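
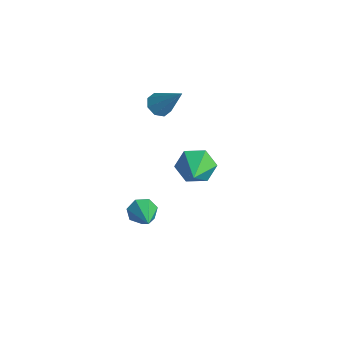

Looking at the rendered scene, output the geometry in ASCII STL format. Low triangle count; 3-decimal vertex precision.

solid 
facet normal -0.540 -0.340 -0.770
outer loop
vertex -2.706 1.599 2.117
vertex -3.227 2.052 2.282
vertex -2.651 2.078 1.867
endloop
endfacet
facet normal 0.959 -0.210 -0.192
outer loop
vertex -2.706 1.599 2.117
vertex -2.651 2.078 1.867
vertex -2.093 2.768 3.898
endloop
endfacet
facet normal -0.539 -0.341 -0.770
outer loop
vertex -2.651 2.078 1.867
vertex -3.227 2.052 2.282
vertex -2.934 2.542 1.86
endloop
endfacet
facet normal 0.792 0.477 -0.380
outer loop
vertex -2.651 2.078 1.867
vertex -2.934 2.542 1.86
vertex -2.093 2.768 3.898
endloop
endfacet
facet normal -0.540 -0.340 -0.770
outer loop
vertex -2.934 2.542 1.86
vertex -3.227 2.052 2.282
vertex -3.388 2.719 2.1
endloop
endfacet
facet normal 0.257 0.943 -0.210
outer loop
vertex -2.934 2.542 1.86
vertex -3.388 2.719 2.1
vertex -2.093 2.768 3.898
endloop
endfacet
facet normal -0.539 -0.340 -0.771
outer loop
vertex -3.388 2.719 2.1
vertex -3.227 2.052 2.282
vertex -3.748 2.505 2.446
endloop
endfacet
facet normal -0.336 0.916 0.217
outer loop
vertex -3.388 2.719 2.1
vertex -3.748 2.505 2.446
vertex -2.093 2.768 3.898
endloop
endfacet
facet normal -0.540 -0.342 -0.769
outer loop
vertex -3.748 2.505 2.446
vertex -3.227 2.052 2.282
vertex -3.802 2.026 2.697
endloop
endfacet
facet normal -0.637 0.413 0.651
outer loop
vertex -3.748 2.505 2.446
vertex -3.802 2.026 2.697
vertex -2.093 2.768 3.898
endloop
endfacet
facet normal -0.540 -0.340 -0.770
outer loop
vertex -3.802 2.026 2.697
vertex -3.227 2.052 2.282
vertex -3.52 1.562 2.704
endloop
endfacet
facet normal -0.471 -0.273 0.839
outer loop
vertex -3.802 2.026 2.697
vertex -3.52 1.562 2.704
vertex -2.093 2.768 3.898
endloop
endfacet
facet normal -0.539 -0.341 -0.770
outer loop
vertex -3.52 1.562 2.704
vertex -3.227 2.052 2.282
vertex -3.065 1.385 2.464
endloop
endfacet
facet normal 0.065 -0.740 0.669
outer loop
vertex -3.52 1.562 2.704
vertex -3.065 1.385 2.464
vertex -2.093 2.768 3.898
endloop
endfacet
facet normal -0.540 -0.341 -0.769
outer loop
vertex -3.065 1.385 2.464
vertex -3.227 2.052 2.282
vertex -2.706 1.599 2.117
endloop
endfacet
facet normal 0.658 -0.713 0.241
outer loop
vertex -3.065 1.385 2.464
vertex -2.706 1.599 2.117
vertex -2.093 2.768 3.898
endloop
endfacet
facet normal -0.797 0.382 -0.468
outer loop
vertex -2.384 4.255 -3.979
vertex -3.018 3.887 -3.201
vertex -2.593 4.865 -3.126
endloop
endfacet
facet normal 0.838 0.520 -0.166
outer loop
vertex -2.384 4.255 -3.979
vertex -2.593 4.865 -3.126
vertex -1.282 3.053 -2.179
endloop
endfacet
facet normal -0.797 0.382 -0.468
outer loop
vertex -2.593 4.865 -3.126
vertex -3.018 3.887 -3.201
vertex -3.227 4.497 -2.347
endloop
endfacet
facet normal 0.420 0.640 0.644
outer loop
vertex -2.593 4.865 -3.126
vertex -3.227 4.497 -2.347
vertex -1.282 3.053 -2.179
endloop
endfacet
facet normal -0.797 0.382 -0.468
outer loop
vertex -3.227 4.497 -2.347
vertex -3.018 3.887 -3.201
vertex -3.653 3.518 -2.422
endloop
endfacet
facet normal -0.108 -0.029 0.994
outer loop
vertex -3.227 4.497 -2.347
vertex -3.653 3.518 -2.422
vertex -1.282 3.053 -2.179
endloop
endfacet
facet normal -0.797 0.382 -0.468
outer loop
vertex -3.653 3.518 -2.422
vertex -3.018 3.887 -3.201
vertex -3.444 2.908 -3.275
endloop
endfacet
facet normal -0.215 -0.819 0.533
outer loop
vertex -3.653 3.518 -2.422
vertex -3.444 2.908 -3.275
vertex -1.282 3.053 -2.179
endloop
endfacet
facet normal -0.796 0.382 -0.469
outer loop
vertex -3.444 2.908 -3.275
vertex -3.018 3.887 -3.201
vertex -2.809 3.276 -4.054
endloop
endfacet
facet normal 0.204 -0.939 -0.278
outer loop
vertex -3.444 2.908 -3.275
vertex -2.809 3.276 -4.054
vertex -1.282 3.053 -2.179
endloop
endfacet
facet normal -0.797 0.382 -0.469
outer loop
vertex -2.809 3.276 -4.054
vertex -3.018 3.887 -3.201
vertex -2.384 4.255 -3.979
endloop
endfacet
facet normal 0.731 -0.269 -0.627
outer loop
vertex -2.809 3.276 -4.054
vertex -2.384 4.255 -3.979
vertex -1.282 3.053 -2.179
endloop
endfacet
facet normal -0.887 0.172 -0.429
outer loop
vertex 1.403 -0.039 -1.55
vertex 1.081 -0.529 -1.081
vertex 1.181 0.209 -0.991
endloop
endfacet
facet normal 0.595 0.795 -0.117
outer loop
vertex 1.403 -0.039 -1.55
vertex 1.181 0.209 -0.991
vertex 2.739 -0.851 -0.279
endloop
endfacet
facet normal -0.886 0.173 -0.430
outer loop
vertex 1.181 0.209 -0.991
vertex 1.081 -0.529 -1.081
vertex 0.883 -0.098 -0.5
endloop
endfacet
facet normal 0.233 0.755 0.613
outer loop
vertex 1.181 0.209 -0.991
vertex 0.883 -0.098 -0.5
vertex 2.739 -0.851 -0.279
endloop
endfacet
facet normal -0.887 0.172 -0.429
outer loop
vertex 0.883 -0.098 -0.5
vertex 1.081 -0.529 -1.081
vertex 0.735 -0.73 -0.447
endloop
endfacet
facet normal -0.077 0.101 0.992
outer loop
vertex 0.883 -0.098 -0.5
vertex 0.735 -0.73 -0.447
vertex 2.739 -0.851 -0.279
endloop
endfacet
facet normal -0.887 0.173 -0.429
outer loop
vertex 0.735 -0.73 -0.447
vertex 1.081 -0.529 -1.081
vertex 0.847 -1.21 -0.872
endloop
endfacet
facet normal -0.102 -0.673 0.733
outer loop
vertex 0.735 -0.73 -0.447
vertex 0.847 -1.21 -0.872
vertex 2.739 -0.851 -0.279
endloop
endfacet
facet normal -0.886 0.173 -0.430
outer loop
vertex 0.847 -1.21 -0.872
vertex 1.081 -0.529 -1.081
vertex 1.136 -1.177 -1.455
endloop
endfacet
facet normal 0.177 -0.984 0.032
outer loop
vertex 0.847 -1.21 -0.872
vertex 1.136 -1.177 -1.455
vertex 2.739 -0.851 -0.279
endloop
endfacet
facet normal -0.887 0.172 -0.429
outer loop
vertex 1.136 -1.177 -1.455
vertex 1.081 -0.529 -1.081
vertex 1.383 -0.656 -1.756
endloop
endfacet
facet normal 0.550 -0.598 -0.584
outer loop
vertex 1.136 -1.177 -1.455
vertex 1.383 -0.656 -1.756
vertex 2.739 -0.851 -0.279
endloop
endfacet
facet normal -0.887 0.172 -0.429
outer loop
vertex 1.383 -0.656 -1.756
vertex 1.081 -0.529 -1.081
vertex 1.403 -0.039 -1.55
endloop
endfacet
facet normal 0.735 0.193 -0.650
outer loop
vertex 1.383 -0.656 -1.756
vertex 1.403 -0.039 -1.55
vertex 2.739 -0.851 -0.279
endloop
endfacet

endsolid


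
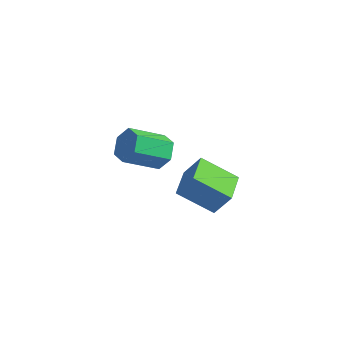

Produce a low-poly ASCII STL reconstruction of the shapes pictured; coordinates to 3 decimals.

solid 
facet normal -0.499 0.863 0.076
outer loop
vertex -2.791 3.305 -1.43
vertex -2.102 3.604 -0.308
vertex -1.446 4.175 -2.489
endloop
endfacet
facet normal -0.511 -0.222 -0.831
outer loop
vertex -0.638 2.776 -2.612
vertex -2.791 3.305 -1.43
vertex -1.446 4.175 -2.489
endloop
endfacet
facet normal -0.499 0.863 0.076
outer loop
vertex -1.446 4.175 -2.489
vertex -2.102 3.604 -0.308
vertex -0.757 4.474 -1.367
endloop
endfacet
facet normal 0.701 0.453 -0.551
outer loop
vertex -0.757 4.474 -1.367
vertex -0.638 2.776 -2.612
vertex -1.446 4.175 -2.489
endloop
endfacet
facet normal -0.701 -0.453 0.551
outer loop
vertex -2.791 3.305 -1.43
vertex -1.294 2.205 -0.431
vertex -2.102 3.604 -0.308
endloop
endfacet
facet normal -0.511 -0.222 -0.831
outer loop
vertex -1.983 1.906 -1.553
vertex -2.791 3.305 -1.43
vertex -0.638 2.776 -2.612
endloop
endfacet
facet normal -0.701 -0.453 0.551
outer loop
vertex -1.983 1.906 -1.553
vertex -1.294 2.205 -0.431
vertex -2.791 3.305 -1.43
endloop
endfacet
facet normal 0.511 0.222 0.831
outer loop
vertex -2.102 3.604 -0.308
vertex -1.294 2.205 -0.431
vertex -0.757 4.474 -1.367
endloop
endfacet
facet normal 0.701 0.453 -0.551
outer loop
vertex 0.051 3.075 -1.49
vertex -0.638 2.776 -2.612
vertex -0.757 4.474 -1.367
endloop
endfacet
facet normal 0.511 0.222 0.831
outer loop
vertex -0.757 4.474 -1.367
vertex -1.294 2.205 -0.431
vertex 0.051 3.075 -1.49
endloop
endfacet
facet normal 0.499 -0.863 -0.076
outer loop
vertex 0.051 3.075 -1.49
vertex -1.983 1.906 -1.553
vertex -0.638 2.776 -2.612
endloop
endfacet
facet normal 0.499 -0.863 -0.076
outer loop
vertex -1.294 2.205 -0.431
vertex -1.983 1.906 -1.553
vertex 0.051 3.075 -1.49
endloop
endfacet
facet normal 0.387 0.784 -0.485
outer loop
vertex -0.438 0.063 3.321
vertex -0.886 -0.131 2.65
vertex -1.199 0.379 3.225
endloop
endfacet
facet normal 0.094 0.490 0.867
outer loop
vertex -0.438 0.063 3.321
vertex -1.199 0.379 3.225
vertex -1.105 -1.294 4.161
endloop
endfacet
facet normal 0.093 0.490 0.867
outer loop
vertex -1.105 -1.294 4.161
vertex -1.199 0.379 3.225
vertex -1.867 -0.979 4.065
endloop
endfacet
facet normal -0.385 -0.784 0.486
outer loop
vertex -1.105 -1.294 4.161
vertex -1.867 -0.979 4.065
vertex -1.554 -1.489 3.49
endloop
endfacet
facet normal 0.385 0.784 -0.486
outer loop
vertex -1.199 0.379 3.225
vertex -0.886 -0.131 2.65
vertex -1.648 0.184 2.554
endloop
endfacet
facet normal -0.748 0.574 0.334
outer loop
vertex -1.199 0.379 3.225
vertex -1.648 0.184 2.554
vertex -1.867 -0.979 4.065
endloop
endfacet
facet normal -0.747 0.575 0.334
outer loop
vertex -1.867 -0.979 4.065
vertex -1.648 0.184 2.554
vertex -2.316 -1.173 3.394
endloop
endfacet
facet normal -0.386 -0.784 0.485
outer loop
vertex -1.867 -0.979 4.065
vertex -2.316 -1.173 3.394
vertex -1.554 -1.489 3.49
endloop
endfacet
facet normal 0.385 0.784 -0.486
outer loop
vertex -1.648 0.184 2.554
vertex -0.886 -0.131 2.65
vertex -1.335 -0.326 1.979
endloop
endfacet
facet normal -0.842 0.084 -0.533
outer loop
vertex -1.648 0.184 2.554
vertex -1.335 -0.326 1.979
vertex -2.316 -1.173 3.394
endloop
endfacet
facet normal -0.842 0.083 -0.534
outer loop
vertex -2.316 -1.173 3.394
vertex -1.335 -0.326 1.979
vertex -2.002 -1.683 2.819
endloop
endfacet
facet normal -0.386 -0.785 0.485
outer loop
vertex -2.316 -1.173 3.394
vertex -2.002 -1.683 2.819
vertex -1.554 -1.489 3.49
endloop
endfacet
facet normal 0.385 0.784 -0.486
outer loop
vertex -1.335 -0.326 1.979
vertex -0.886 -0.131 2.65
vertex -0.573 -0.641 2.075
endloop
endfacet
facet normal -0.094 -0.490 -0.866
outer loop
vertex -1.335 -0.326 1.979
vertex -0.573 -0.641 2.075
vertex -2.002 -1.683 2.819
endloop
endfacet
facet normal -0.094 -0.490 -0.867
outer loop
vertex -2.002 -1.683 2.819
vertex -0.573 -0.641 2.075
vertex -1.241 -1.999 2.915
endloop
endfacet
facet normal -0.387 -0.784 0.485
outer loop
vertex -2.002 -1.683 2.819
vertex -1.241 -1.999 2.915
vertex -1.554 -1.489 3.49
endloop
endfacet
facet normal 0.386 0.784 -0.485
outer loop
vertex -0.573 -0.641 2.075
vertex -0.886 -0.131 2.65
vertex -0.124 -0.447 2.746
endloop
endfacet
facet normal 0.747 -0.574 -0.334
outer loop
vertex -0.573 -0.641 2.075
vertex -0.124 -0.447 2.746
vertex -1.241 -1.999 2.915
endloop
endfacet
facet normal 0.748 -0.574 -0.333
outer loop
vertex -1.241 -1.999 2.915
vertex -0.124 -0.447 2.746
vertex -0.792 -1.804 3.586
endloop
endfacet
facet normal -0.385 -0.784 0.486
outer loop
vertex -1.241 -1.999 2.915
vertex -0.792 -1.804 3.586
vertex -1.554 -1.489 3.49
endloop
endfacet
facet normal 0.386 0.785 -0.485
outer loop
vertex -0.124 -0.447 2.746
vertex -0.886 -0.131 2.65
vertex -0.438 0.063 3.321
endloop
endfacet
facet normal 0.841 -0.084 0.534
outer loop
vertex -0.124 -0.447 2.746
vertex -0.438 0.063 3.321
vertex -0.792 -1.804 3.586
endloop
endfacet
facet normal 0.842 -0.084 0.533
outer loop
vertex -0.792 -1.804 3.586
vertex -0.438 0.063 3.321
vertex -1.105 -1.294 4.161
endloop
endfacet
facet normal -0.385 -0.784 0.486
outer loop
vertex -0.792 -1.804 3.586
vertex -1.105 -1.294 4.161
vertex -1.554 -1.489 3.49
endloop
endfacet

endsolid


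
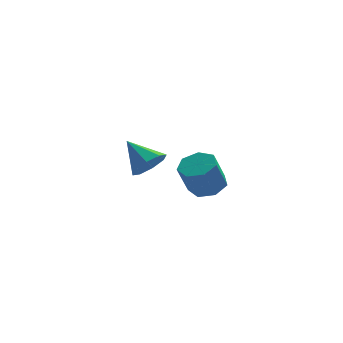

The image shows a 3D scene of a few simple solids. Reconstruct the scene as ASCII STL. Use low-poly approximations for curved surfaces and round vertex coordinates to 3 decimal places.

solid 
facet normal 0.532 -0.628 -0.568
outer loop
vertex 1.295 3.197 -0.147
vertex 0.941 3.505 -0.819
vertex 1.614 3.682 -0.385
endloop
endfacet
facet normal 0.368 0.204 0.907
outer loop
vertex 1.295 3.197 -0.147
vertex 1.614 3.682 -0.385
vertex 0.139 4.455 0.039
endloop
endfacet
facet normal 0.532 -0.629 -0.568
outer loop
vertex 1.614 3.682 -0.385
vertex 0.941 3.505 -0.819
vertex 1.539 4.064 -0.878
endloop
endfacet
facet normal 0.512 0.715 0.476
outer loop
vertex 1.614 3.682 -0.385
vertex 1.539 4.064 -0.878
vertex 0.139 4.455 0.039
endloop
endfacet
facet normal 0.531 -0.628 -0.568
outer loop
vertex 1.539 4.064 -0.878
vertex 0.941 3.505 -0.819
vertex 1.113 4.118 -1.336
endloop
endfacet
facet normal 0.216 0.973 -0.086
outer loop
vertex 1.539 4.064 -0.878
vertex 1.113 4.118 -1.336
vertex 0.139 4.455 0.039
endloop
endfacet
facet normal 0.531 -0.628 -0.569
outer loop
vertex 1.113 4.118 -1.336
vertex 0.941 3.505 -0.819
vertex 0.587 3.814 -1.491
endloop
endfacet
facet normal -0.345 0.825 -0.447
outer loop
vertex 1.113 4.118 -1.336
vertex 0.587 3.814 -1.491
vertex 0.139 4.455 0.039
endloop
endfacet
facet normal 0.531 -0.628 -0.569
outer loop
vertex 0.587 3.814 -1.491
vertex 0.941 3.505 -0.819
vertex 0.268 3.329 -1.253
endloop
endfacet
facet normal -0.844 0.360 -0.398
outer loop
vertex 0.587 3.814 -1.491
vertex 0.268 3.329 -1.253
vertex 0.139 4.455 0.039
endloop
endfacet
facet normal 0.531 -0.629 -0.568
outer loop
vertex 0.268 3.329 -1.253
vertex 0.941 3.505 -0.819
vertex 0.343 2.947 -0.76
endloop
endfacet
facet normal -0.988 -0.151 0.033
outer loop
vertex 0.268 3.329 -1.253
vertex 0.343 2.947 -0.76
vertex 0.139 4.455 0.039
endloop
endfacet
facet normal 0.531 -0.629 -0.568
outer loop
vertex 0.343 2.947 -0.76
vertex 0.941 3.505 -0.819
vertex 0.769 2.893 -0.302
endloop
endfacet
facet normal -0.692 -0.409 0.595
outer loop
vertex 0.343 2.947 -0.76
vertex 0.769 2.893 -0.302
vertex 0.139 4.455 0.039
endloop
endfacet
facet normal 0.531 -0.629 -0.568
outer loop
vertex 0.769 2.893 -0.302
vertex 0.941 3.505 -0.819
vertex 1.295 3.197 -0.147
endloop
endfacet
facet normal -0.131 -0.261 0.956
outer loop
vertex 0.769 2.893 -0.302
vertex 1.295 3.197 -0.147
vertex 0.139 4.455 0.039
endloop
endfacet
facet normal 0.323 0.220 -0.921
outer loop
vertex 3.328 -1.101 0.575
vertex 2.671 -0.749 0.429
vertex 3.309 -0.459 0.722
endloop
endfacet
facet normal 0.946 -0.045 0.320
outer loop
vertex 3.328 -1.101 0.575
vertex 3.309 -0.459 0.722
vertex 2.887 -1.403 1.836
endloop
endfacet
facet normal 0.946 -0.046 0.320
outer loop
vertex 2.887 -1.403 1.836
vertex 3.309 -0.459 0.722
vertex 2.868 -0.761 1.984
endloop
endfacet
facet normal -0.321 -0.222 0.921
outer loop
vertex 2.887 -1.403 1.836
vertex 2.868 -0.761 1.984
vertex 2.229 -1.051 1.691
endloop
endfacet
facet normal 0.322 0.221 -0.920
outer loop
vertex 3.309 -0.459 0.722
vertex 2.671 -0.749 0.429
vertex 2.809 -0.035 0.649
endloop
endfacet
facet normal 0.568 0.734 0.374
outer loop
vertex 3.309 -0.459 0.722
vertex 2.809 -0.035 0.649
vertex 2.868 -0.761 1.984
endloop
endfacet
facet normal 0.567 0.734 0.374
outer loop
vertex 2.868 -0.761 1.984
vertex 2.809 -0.035 0.649
vertex 2.368 -0.337 1.91
endloop
endfacet
facet normal -0.323 -0.220 0.921
outer loop
vertex 2.868 -0.761 1.984
vertex 2.368 -0.337 1.91
vertex 2.229 -1.051 1.691
endloop
endfacet
facet normal 0.323 0.221 -0.920
outer loop
vertex 2.809 -0.035 0.649
vertex 2.671 -0.749 0.429
vertex 2.205 -0.148 0.41
endloop
endfacet
facet normal -0.238 0.960 0.147
outer loop
vertex 2.809 -0.035 0.649
vertex 2.205 -0.148 0.41
vertex 2.368 -0.337 1.91
endloop
endfacet
facet normal -0.239 0.960 0.147
outer loop
vertex 2.368 -0.337 1.91
vertex 2.205 -0.148 0.41
vertex 1.764 -0.451 1.671
endloop
endfacet
facet normal -0.323 -0.220 0.921
outer loop
vertex 2.368 -0.337 1.91
vertex 1.764 -0.451 1.671
vertex 2.229 -1.051 1.691
endloop
endfacet
facet normal 0.322 0.220 -0.921
outer loop
vertex 2.205 -0.148 0.41
vertex 2.671 -0.749 0.429
vertex 1.952 -0.714 0.186
endloop
endfacet
facet normal -0.866 0.463 -0.192
outer loop
vertex 2.205 -0.148 0.41
vertex 1.952 -0.714 0.186
vertex 1.764 -0.451 1.671
endloop
endfacet
facet normal -0.865 0.464 -0.192
outer loop
vertex 1.764 -0.451 1.671
vertex 1.952 -0.714 0.186
vertex 1.51 -1.017 1.447
endloop
endfacet
facet normal -0.323 -0.219 0.921
outer loop
vertex 1.764 -0.451 1.671
vertex 1.51 -1.017 1.447
vertex 2.229 -1.051 1.691
endloop
endfacet
facet normal 0.322 0.220 -0.921
outer loop
vertex 1.952 -0.714 0.186
vertex 2.671 -0.749 0.429
vertex 2.24 -1.306 0.145
endloop
endfacet
facet normal -0.840 -0.382 -0.386
outer loop
vertex 1.952 -0.714 0.186
vertex 2.24 -1.306 0.145
vertex 1.51 -1.017 1.447
endloop
endfacet
facet normal -0.840 -0.382 -0.386
outer loop
vertex 1.51 -1.017 1.447
vertex 2.24 -1.306 0.145
vertex 1.798 -1.609 1.406
endloop
endfacet
facet normal -0.323 -0.221 0.920
outer loop
vertex 1.51 -1.017 1.447
vertex 1.798 -1.609 1.406
vertex 2.229 -1.051 1.691
endloop
endfacet
facet normal 0.322 0.220 -0.921
outer loop
vertex 2.24 -1.306 0.145
vertex 2.671 -0.749 0.429
vertex 2.852 -1.479 0.318
endloop
endfacet
facet normal -0.184 -0.939 -0.290
outer loop
vertex 2.24 -1.306 0.145
vertex 2.852 -1.479 0.318
vertex 1.798 -1.609 1.406
endloop
endfacet
facet normal -0.182 -0.940 -0.289
outer loop
vertex 1.798 -1.609 1.406
vertex 2.852 -1.479 0.318
vertex 2.411 -1.781 1.579
endloop
endfacet
facet normal -0.322 -0.221 0.920
outer loop
vertex 1.798 -1.609 1.406
vertex 2.411 -1.781 1.579
vertex 2.229 -1.051 1.691
endloop
endfacet
facet normal 0.322 0.220 -0.921
outer loop
vertex 2.852 -1.479 0.318
vertex 2.671 -0.749 0.429
vertex 3.328 -1.101 0.575
endloop
endfacet
facet normal 0.613 -0.789 0.025
outer loop
vertex 2.852 -1.479 0.318
vertex 3.328 -1.101 0.575
vertex 2.411 -1.781 1.579
endloop
endfacet
facet normal 0.613 -0.789 0.025
outer loop
vertex 2.411 -1.781 1.579
vertex 3.328 -1.101 0.575
vertex 2.887 -1.403 1.836
endloop
endfacet
facet normal -0.321 -0.221 0.921
outer loop
vertex 2.411 -1.781 1.579
vertex 2.887 -1.403 1.836
vertex 2.229 -1.051 1.691
endloop
endfacet

endsolid


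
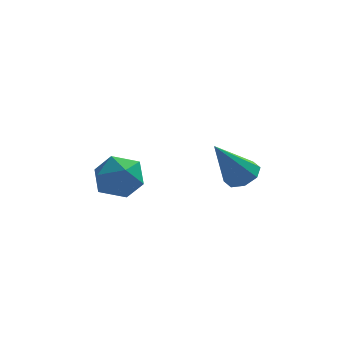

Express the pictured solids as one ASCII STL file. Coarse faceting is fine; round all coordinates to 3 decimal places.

solid 
facet normal -0.496 0.861 -0.109
outer loop
vertex -1.745 1.028 1.463
vertex -2.392 0.763 2.317
vertex -1.456 1.324 2.486
endloop
endfacet
facet normal 0.182 0.930 -0.320
outer loop
vertex -1.745 1.028 1.463
vertex -1.456 1.324 2.486
vertex -0.694 0.935 1.789
endloop
endfacet
facet normal 0.300 0.454 -0.839
outer loop
vertex -1.745 1.028 1.463
vertex -0.694 0.935 1.789
vertex -1.159 0.133 1.189
endloop
endfacet
facet normal -0.304 0.091 -0.948
outer loop
vertex -1.745 1.028 1.463
vertex -1.159 0.133 1.189
vertex -2.208 0.027 1.515
endloop
endfacet
facet normal -0.797 0.343 -0.497
outer loop
vertex -1.745 1.028 1.463
vertex -2.208 0.027 1.515
vertex -2.392 0.763 2.317
endloop
endfacet
facet normal 0.602 0.764 0.232
outer loop
vertex -0.694 0.935 1.789
vertex -1.456 1.324 2.486
vertex -0.692 0.613 2.845
endloop
endfacet
facet normal -0.495 0.653 0.573
outer loop
vertex -1.456 1.324 2.486
vertex -2.392 0.763 2.317
vertex -1.741 0.507 3.171
endloop
endfacet
facet normal -0.981 -0.186 -0.055
outer loop
vertex -2.392 0.763 2.317
vertex -2.208 0.027 1.515
vertex -2.206 -0.295 2.571
endloop
endfacet
facet normal -0.184 -0.593 -0.784
outer loop
vertex -2.208 0.027 1.515
vertex -1.159 0.133 1.189
vertex -1.444 -0.684 1.874
endloop
endfacet
facet normal 0.794 -0.006 -0.607
outer loop
vertex -1.159 0.133 1.189
vertex -0.694 0.935 1.789
vertex -0.508 -0.123 2.043
endloop
endfacet
facet normal 0.304 -0.091 0.948
outer loop
vertex -1.155 -0.388 2.897
vertex -0.692 0.613 2.845
vertex -1.741 0.507 3.171
endloop
endfacet
facet normal -0.300 -0.454 0.839
outer loop
vertex -1.155 -0.388 2.897
vertex -1.741 0.507 3.171
vertex -2.206 -0.295 2.571
endloop
endfacet
facet normal -0.182 -0.930 0.320
outer loop
vertex -1.155 -0.388 2.897
vertex -2.206 -0.295 2.571
vertex -1.444 -0.684 1.874
endloop
endfacet
facet normal 0.496 -0.861 0.109
outer loop
vertex -1.155 -0.388 2.897
vertex -1.444 -0.684 1.874
vertex -0.508 -0.123 2.043
endloop
endfacet
facet normal 0.797 -0.343 0.497
outer loop
vertex -1.155 -0.388 2.897
vertex -0.508 -0.123 2.043
vertex -0.692 0.613 2.845
endloop
endfacet
facet normal 0.184 0.593 0.784
outer loop
vertex -1.741 0.507 3.171
vertex -0.692 0.613 2.845
vertex -1.456 1.324 2.486
endloop
endfacet
facet normal -0.794 0.006 0.607
outer loop
vertex -2.206 -0.295 2.571
vertex -1.741 0.507 3.171
vertex -2.392 0.763 2.317
endloop
endfacet
facet normal -0.602 -0.764 -0.232
outer loop
vertex -1.444 -0.684 1.874
vertex -2.206 -0.295 2.571
vertex -2.208 0.027 1.515
endloop
endfacet
facet normal 0.495 -0.653 -0.573
outer loop
vertex -0.508 -0.123 2.043
vertex -1.444 -0.684 1.874
vertex -1.159 0.133 1.189
endloop
endfacet
facet normal 0.981 0.186 0.055
outer loop
vertex -0.692 0.613 2.845
vertex -0.508 -0.123 2.043
vertex -0.694 0.935 1.789
endloop
endfacet
facet normal 0.478 0.298 -0.826
outer loop
vertex 3.512 -0.461 3.464
vertex 3.117 -0.964 3.054
vertex 3.016 -0.239 3.257
endloop
endfacet
facet normal 0.048 0.737 0.674
outer loop
vertex 3.512 -0.461 3.464
vertex 3.016 -0.239 3.257
vertex 2.103 -1.596 4.806
endloop
endfacet
facet normal 0.478 0.298 -0.826
outer loop
vertex 3.016 -0.239 3.257
vertex 3.117 -0.964 3.054
vertex 2.579 -0.442 2.931
endloop
endfacet
facet normal -0.582 0.750 0.314
outer loop
vertex 3.016 -0.239 3.257
vertex 2.579 -0.442 2.931
vertex 2.103 -1.596 4.806
endloop
endfacet
facet normal 0.478 0.298 -0.826
outer loop
vertex 2.579 -0.442 2.931
vertex 3.117 -0.964 3.054
vertex 2.457 -0.951 2.677
endloop
endfacet
facet normal -0.960 0.269 -0.078
outer loop
vertex 2.579 -0.442 2.931
vertex 2.457 -0.951 2.677
vertex 2.103 -1.596 4.806
endloop
endfacet
facet normal 0.478 0.298 -0.826
outer loop
vertex 2.457 -0.951 2.677
vertex 3.117 -0.964 3.054
vertex 2.722 -1.468 2.644
endloop
endfacet
facet normal -0.863 -0.425 -0.272
outer loop
vertex 2.457 -0.951 2.677
vertex 2.722 -1.468 2.644
vertex 2.103 -1.596 4.806
endloop
endfacet
facet normal 0.479 0.297 -0.826
outer loop
vertex 2.722 -1.468 2.644
vertex 3.117 -0.964 3.054
vertex 3.219 -1.69 2.852
endloop
endfacet
facet normal -0.348 -0.925 -0.154
outer loop
vertex 2.722 -1.468 2.644
vertex 3.219 -1.69 2.852
vertex 2.103 -1.596 4.806
endloop
endfacet
facet normal 0.479 0.297 -0.826
outer loop
vertex 3.219 -1.69 2.852
vertex 3.117 -0.964 3.054
vertex 3.655 -1.487 3.178
endloop
endfacet
facet normal 0.282 -0.937 0.206
outer loop
vertex 3.219 -1.69 2.852
vertex 3.655 -1.487 3.178
vertex 2.103 -1.596 4.806
endloop
endfacet
facet normal 0.479 0.297 -0.826
outer loop
vertex 3.655 -1.487 3.178
vertex 3.117 -0.964 3.054
vertex 3.777 -0.978 3.432
endloop
endfacet
facet normal 0.659 -0.456 0.598
outer loop
vertex 3.655 -1.487 3.178
vertex 3.777 -0.978 3.432
vertex 2.103 -1.596 4.806
endloop
endfacet
facet normal 0.479 0.297 -0.826
outer loop
vertex 3.777 -0.978 3.432
vertex 3.117 -0.964 3.054
vertex 3.512 -0.461 3.464
endloop
endfacet
facet normal 0.562 0.239 0.792
outer loop
vertex 3.777 -0.978 3.432
vertex 3.512 -0.461 3.464
vertex 2.103 -1.596 4.806
endloop
endfacet

endsolid


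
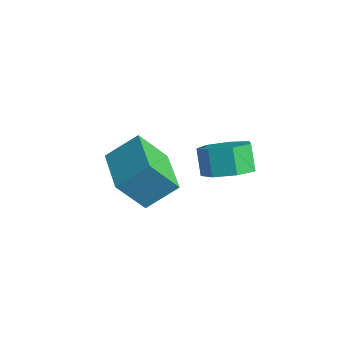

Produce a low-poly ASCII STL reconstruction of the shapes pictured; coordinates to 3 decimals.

solid 
facet normal 0.538 -0.325 -0.778
outer loop
vertex 3.455 -3.462 2.488
vertex 2.691 -3.11 1.812
vertex 3.554 -2.58 2.188
endloop
endfacet
facet normal 0.836 0.090 0.541
outer loop
vertex 3.455 -3.462 2.488
vertex 3.554 -2.58 2.188
vertex 2.793 -3.062 3.445
endloop
endfacet
facet normal 0.836 0.091 0.541
outer loop
vertex 2.793 -3.062 3.445
vertex 3.554 -2.58 2.188
vertex 2.892 -2.18 3.144
endloop
endfacet
facet normal -0.539 0.326 0.777
outer loop
vertex 2.793 -3.062 3.445
vertex 2.892 -2.18 3.144
vertex 2.029 -2.71 2.768
endloop
endfacet
facet normal 0.539 -0.325 -0.777
outer loop
vertex 3.554 -2.58 2.188
vertex 2.691 -3.11 1.812
vertex 3.003 -2.097 1.604
endloop
endfacet
facet normal 0.603 0.793 0.086
outer loop
vertex 3.554 -2.58 2.188
vertex 3.003 -2.097 1.604
vertex 2.892 -2.18 3.144
endloop
endfacet
facet normal 0.603 0.793 0.086
outer loop
vertex 2.892 -2.18 3.144
vertex 3.003 -2.097 1.604
vertex 2.341 -1.697 2.56
endloop
endfacet
facet normal -0.539 0.325 0.777
outer loop
vertex 2.892 -2.18 3.144
vertex 2.341 -1.697 2.56
vertex 2.029 -2.71 2.768
endloop
endfacet
facet normal 0.538 -0.325 -0.777
outer loop
vertex 3.003 -2.097 1.604
vertex 2.691 -3.11 1.812
vertex 2.217 -2.377 1.177
endloop
endfacet
facet normal -0.084 0.897 -0.434
outer loop
vertex 3.003 -2.097 1.604
vertex 2.217 -2.377 1.177
vertex 2.341 -1.697 2.56
endloop
endfacet
facet normal -0.084 0.897 -0.434
outer loop
vertex 2.341 -1.697 2.56
vertex 2.217 -2.377 1.177
vertex 1.555 -1.977 2.133
endloop
endfacet
facet normal -0.538 0.325 0.777
outer loop
vertex 2.341 -1.697 2.56
vertex 1.555 -1.977 2.133
vertex 2.029 -2.71 2.768
endloop
endfacet
facet normal 0.538 -0.326 -0.777
outer loop
vertex 2.217 -2.377 1.177
vertex 2.691 -3.11 1.812
vertex 1.788 -3.208 1.228
endloop
endfacet
facet normal -0.707 0.327 -0.627
outer loop
vertex 2.217 -2.377 1.177
vertex 1.788 -3.208 1.228
vertex 1.555 -1.977 2.133
endloop
endfacet
facet normal -0.707 0.327 -0.627
outer loop
vertex 1.555 -1.977 2.133
vertex 1.788 -3.208 1.228
vertex 1.126 -2.808 2.184
endloop
endfacet
facet normal -0.538 0.326 0.777
outer loop
vertex 1.555 -1.977 2.133
vertex 1.126 -2.808 2.184
vertex 2.029 -2.71 2.768
endloop
endfacet
facet normal 0.538 -0.325 -0.777
outer loop
vertex 1.788 -3.208 1.228
vertex 2.691 -3.11 1.812
vertex 2.039 -3.966 1.719
endloop
endfacet
facet normal -0.799 -0.490 -0.348
outer loop
vertex 1.788 -3.208 1.228
vertex 2.039 -3.966 1.719
vertex 1.126 -2.808 2.184
endloop
endfacet
facet normal -0.799 -0.490 -0.348
outer loop
vertex 1.126 -2.808 2.184
vertex 2.039 -3.966 1.719
vertex 1.377 -3.566 2.675
endloop
endfacet
facet normal -0.538 0.325 0.777
outer loop
vertex 1.126 -2.808 2.184
vertex 1.377 -3.566 2.675
vertex 2.029 -2.71 2.768
endloop
endfacet
facet normal 0.538 -0.325 -0.777
outer loop
vertex 2.039 -3.966 1.719
vertex 2.691 -3.11 1.812
vertex 2.781 -4.079 2.28
endloop
endfacet
facet normal -0.288 -0.938 0.193
outer loop
vertex 2.039 -3.966 1.719
vertex 2.781 -4.079 2.28
vertex 1.377 -3.566 2.675
endloop
endfacet
facet normal -0.288 -0.938 0.193
outer loop
vertex 1.377 -3.566 2.675
vertex 2.781 -4.079 2.28
vertex 2.119 -3.679 3.236
endloop
endfacet
facet normal -0.538 0.325 0.777
outer loop
vertex 1.377 -3.566 2.675
vertex 2.119 -3.679 3.236
vertex 2.029 -2.71 2.768
endloop
endfacet
facet normal 0.538 -0.326 -0.778
outer loop
vertex 2.781 -4.079 2.28
vertex 2.691 -3.11 1.812
vertex 3.455 -3.462 2.488
endloop
endfacet
facet normal 0.440 -0.679 0.588
outer loop
vertex 2.781 -4.079 2.28
vertex 3.455 -3.462 2.488
vertex 2.119 -3.679 3.236
endloop
endfacet
facet normal 0.439 -0.679 0.588
outer loop
vertex 2.119 -3.679 3.236
vertex 3.455 -3.462 2.488
vertex 2.793 -3.062 3.445
endloop
endfacet
facet normal -0.539 0.325 0.777
outer loop
vertex 2.119 -3.679 3.236
vertex 2.793 -3.062 3.445
vertex 2.029 -2.71 2.768
endloop
endfacet
facet normal -0.863 0.502 -0.052
outer loop
vertex -2.946 -4.471 -0.402
vertex -2.297 -3.252 0.606
vertex -2.287 -3.504 -1.998
endloop
endfacet
facet normal -0.380 -0.713 -0.589
outer loop
vertex -0.423 -4.588 -1.886
vertex -2.946 -4.471 -0.402
vertex -2.287 -3.504 -1.998
endloop
endfacet
facet normal -0.863 0.502 -0.052
outer loop
vertex -2.287 -3.504 -1.998
vertex -2.297 -3.252 0.606
vertex -1.638 -2.284 -0.991
endloop
endfacet
facet normal 0.333 0.489 -0.807
outer loop
vertex -1.638 -2.284 -0.991
vertex -0.423 -4.588 -1.886
vertex -2.287 -3.504 -1.998
endloop
endfacet
facet normal -0.333 -0.489 0.806
outer loop
vertex -2.946 -4.471 -0.402
vertex -0.433 -4.336 0.718
vertex -2.297 -3.252 0.606
endloop
endfacet
facet normal -0.380 -0.713 -0.589
outer loop
vertex -1.082 -5.556 -0.289
vertex -2.946 -4.471 -0.402
vertex -0.423 -4.588 -1.886
endloop
endfacet
facet normal -0.333 -0.488 0.806
outer loop
vertex -1.082 -5.556 -0.289
vertex -0.433 -4.336 0.718
vertex -2.946 -4.471 -0.402
endloop
endfacet
facet normal 0.380 0.713 0.589
outer loop
vertex -2.297 -3.252 0.606
vertex -0.433 -4.336 0.718
vertex -1.638 -2.284 -0.991
endloop
endfacet
facet normal 0.333 0.489 -0.806
outer loop
vertex 0.226 -3.369 -0.878
vertex -0.423 -4.588 -1.886
vertex -1.638 -2.284 -0.991
endloop
endfacet
facet normal 0.380 0.713 0.589
outer loop
vertex -1.638 -2.284 -0.991
vertex -0.433 -4.336 0.718
vertex 0.226 -3.369 -0.878
endloop
endfacet
facet normal 0.863 -0.502 0.052
outer loop
vertex 0.226 -3.369 -0.878
vertex -1.082 -5.556 -0.289
vertex -0.423 -4.588 -1.886
endloop
endfacet
facet normal 0.863 -0.502 0.052
outer loop
vertex -0.433 -4.336 0.718
vertex -1.082 -5.556 -0.289
vertex 0.226 -3.369 -0.878
endloop
endfacet

endsolid


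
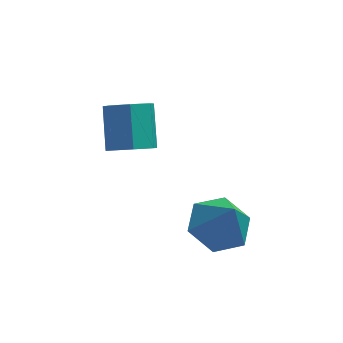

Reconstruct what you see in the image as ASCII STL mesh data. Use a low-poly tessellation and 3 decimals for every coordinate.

solid 
facet normal 0.040 -0.737 -0.674
outer loop
vertex -2.181 0.511 -1.94
vertex -2.805 0.369 -1.822
vertex -2.559 0.782 -2.259
endloop
endfacet
facet normal 0.741 0.475 -0.474
outer loop
vertex -2.181 0.511 -1.94
vertex -2.559 0.782 -2.259
vertex -2.232 1.453 -1.076
endloop
endfacet
facet normal 0.742 0.475 -0.474
outer loop
vertex -2.232 1.453 -1.076
vertex -2.559 0.782 -2.259
vertex -2.61 1.725 -1.395
endloop
endfacet
facet normal -0.040 0.736 0.675
outer loop
vertex -2.232 1.453 -1.076
vertex -2.61 1.725 -1.395
vertex -2.855 1.311 -0.958
endloop
endfacet
facet normal 0.039 -0.737 -0.675
outer loop
vertex -2.559 0.782 -2.259
vertex -2.805 0.369 -1.822
vertex -3.122 0.743 -2.249
endloop
endfacet
facet normal -0.060 0.673 -0.738
outer loop
vertex -2.559 0.782 -2.259
vertex -3.122 0.743 -2.249
vertex -2.61 1.725 -1.395
endloop
endfacet
facet normal -0.061 0.673 -0.737
outer loop
vertex -2.61 1.725 -1.395
vertex -3.122 0.743 -2.249
vertex -3.172 1.685 -1.385
endloop
endfacet
facet normal -0.040 0.737 0.675
outer loop
vertex -2.61 1.725 -1.395
vertex -3.172 1.685 -1.385
vertex -2.855 1.311 -0.958
endloop
endfacet
facet normal 0.040 -0.737 -0.675
outer loop
vertex -3.122 0.743 -2.249
vertex -2.805 0.369 -1.822
vertex -3.445 0.421 -1.917
endloop
endfacet
facet normal -0.819 0.364 -0.444
outer loop
vertex -3.122 0.743 -2.249
vertex -3.445 0.421 -1.917
vertex -3.172 1.685 -1.385
endloop
endfacet
facet normal -0.818 0.364 -0.446
outer loop
vertex -3.172 1.685 -1.385
vertex -3.445 0.421 -1.917
vertex -3.496 1.364 -1.053
endloop
endfacet
facet normal -0.039 0.737 0.675
outer loop
vertex -3.172 1.685 -1.385
vertex -3.496 1.364 -1.053
vertex -2.855 1.311 -0.958
endloop
endfacet
facet normal 0.040 -0.736 -0.675
outer loop
vertex -3.445 0.421 -1.917
vertex -2.805 0.369 -1.822
vertex -3.287 0.06 -1.514
endloop
endfacet
facet normal -0.959 -0.218 0.181
outer loop
vertex -3.445 0.421 -1.917
vertex -3.287 0.06 -1.514
vertex -3.496 1.364 -1.053
endloop
endfacet
facet normal -0.959 -0.218 0.183
outer loop
vertex -3.496 1.364 -1.053
vertex -3.287 0.06 -1.514
vertex -3.337 1.003 -0.65
endloop
endfacet
facet normal -0.039 0.737 0.675
outer loop
vertex -3.496 1.364 -1.053
vertex -3.337 1.003 -0.65
vertex -2.855 1.311 -0.958
endloop
endfacet
facet normal 0.040 -0.736 -0.676
outer loop
vertex -3.287 0.06 -1.514
vertex -2.805 0.369 -1.822
vertex -2.765 -0.069 -1.343
endloop
endfacet
facet normal -0.378 -0.636 0.673
outer loop
vertex -3.287 0.06 -1.514
vertex -2.765 -0.069 -1.343
vertex -3.337 1.003 -0.65
endloop
endfacet
facet normal -0.378 -0.636 0.672
outer loop
vertex -3.337 1.003 -0.65
vertex -2.765 -0.069 -1.343
vertex -2.816 0.874 -0.479
endloop
endfacet
facet normal -0.039 0.737 0.675
outer loop
vertex -3.337 1.003 -0.65
vertex -2.816 0.874 -0.479
vertex -2.855 1.311 -0.958
endloop
endfacet
facet normal 0.039 -0.736 -0.676
outer loop
vertex -2.765 -0.069 -1.343
vertex -2.805 0.369 -1.822
vertex -2.273 0.132 -1.533
endloop
endfacet
facet normal 0.488 -0.575 0.656
outer loop
vertex -2.765 -0.069 -1.343
vertex -2.273 0.132 -1.533
vertex -2.816 0.874 -0.479
endloop
endfacet
facet normal 0.487 -0.576 0.656
outer loop
vertex -2.816 0.874 -0.479
vertex -2.273 0.132 -1.533
vertex -2.324 1.075 -0.668
endloop
endfacet
facet normal -0.041 0.736 0.675
outer loop
vertex -2.816 0.874 -0.479
vertex -2.324 1.075 -0.668
vertex -2.855 1.311 -0.958
endloop
endfacet
facet normal 0.040 -0.736 -0.676
outer loop
vertex -2.273 0.132 -1.533
vertex -2.805 0.369 -1.822
vertex -2.181 0.511 -1.94
endloop
endfacet
facet normal 0.986 -0.081 0.147
outer loop
vertex -2.273 0.132 -1.533
vertex -2.181 0.511 -1.94
vertex -2.324 1.075 -0.668
endloop
endfacet
facet normal 0.986 -0.081 0.147
outer loop
vertex -2.324 1.075 -0.668
vertex -2.181 0.511 -1.94
vertex -2.232 1.453 -1.076
endloop
endfacet
facet normal -0.040 0.737 0.674
outer loop
vertex -2.324 1.075 -0.668
vertex -2.232 1.453 -1.076
vertex -2.855 1.311 -0.958
endloop
endfacet
facet normal -0.260 0.336 -0.905
outer loop
vertex 0.013 -1.269 -2.999
vertex -0.753 -1.568 -2.89
vertex -0.573 -0.793 -2.654
endloop
endfacet
facet normal 0.701 0.482 0.526
outer loop
vertex 0.013 -1.269 -2.999
vertex -0.573 -0.793 -2.654
vertex -0.427 -1.992 -1.75
endloop
endfacet
facet normal -0.258 0.336 -0.906
outer loop
vertex -0.573 -0.793 -2.654
vertex -0.753 -1.568 -2.89
vertex -1.34 -1.092 -2.546
endloop
endfacet
facet normal -0.117 0.589 0.800
outer loop
vertex -0.573 -0.793 -2.654
vertex -1.34 -1.092 -2.546
vertex -0.427 -1.992 -1.75
endloop
endfacet
facet normal -0.258 0.336 -0.906
outer loop
vertex -1.34 -1.092 -2.546
vertex -0.753 -1.568 -2.89
vertex -1.52 -1.867 -2.782
endloop
endfacet
facet normal -0.689 -0.060 0.722
outer loop
vertex -1.34 -1.092 -2.546
vertex -1.52 -1.867 -2.782
vertex -0.427 -1.992 -1.75
endloop
endfacet
facet normal -0.259 0.337 -0.905
outer loop
vertex -1.52 -1.867 -2.782
vertex -0.753 -1.568 -2.89
vertex -0.934 -2.343 -3.127
endloop
endfacet
facet normal -0.444 -0.816 0.371
outer loop
vertex -1.52 -1.867 -2.782
vertex -0.934 -2.343 -3.127
vertex -0.427 -1.992 -1.75
endloop
endfacet
facet normal -0.259 0.337 -0.905
outer loop
vertex -0.934 -2.343 -3.127
vertex -0.753 -1.568 -2.89
vertex -0.167 -2.044 -3.235
endloop
endfacet
facet normal 0.373 -0.923 0.098
outer loop
vertex -0.934 -2.343 -3.127
vertex -0.167 -2.044 -3.235
vertex -0.427 -1.992 -1.75
endloop
endfacet
facet normal -0.260 0.336 -0.905
outer loop
vertex -0.167 -2.044 -3.235
vertex -0.753 -1.568 -2.89
vertex 0.013 -1.269 -2.999
endloop
endfacet
facet normal 0.946 -0.273 0.175
outer loop
vertex -0.167 -2.044 -3.235
vertex 0.013 -1.269 -2.999
vertex -0.427 -1.992 -1.75
endloop
endfacet

endsolid


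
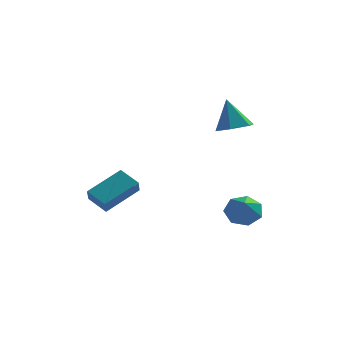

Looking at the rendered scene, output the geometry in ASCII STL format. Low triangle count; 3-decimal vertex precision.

solid 
facet normal 0.259 -0.220 -0.940
outer loop
vertex 2.819 1.744 1.938
vertex 2.02 1.303 1.821
vertex 2.083 2.201 1.628
endloop
endfacet
facet normal 0.380 0.854 0.356
outer loop
vertex 2.819 1.744 1.938
vertex 2.083 2.201 1.628
vertex 1.58 1.677 3.419
endloop
endfacet
facet normal 0.259 -0.220 -0.940
outer loop
vertex 2.083 2.201 1.628
vertex 2.02 1.303 1.821
vertex 1.284 1.76 1.511
endloop
endfacet
facet normal -0.493 0.863 0.114
outer loop
vertex 2.083 2.201 1.628
vertex 1.284 1.76 1.511
vertex 1.58 1.677 3.419
endloop
endfacet
facet normal 0.260 -0.220 -0.940
outer loop
vertex 1.284 1.76 1.511
vertex 2.02 1.303 1.821
vertex 1.221 0.863 1.703
endloop
endfacet
facet normal -0.982 0.103 0.157
outer loop
vertex 1.284 1.76 1.511
vertex 1.221 0.863 1.703
vertex 1.58 1.677 3.419
endloop
endfacet
facet normal 0.260 -0.220 -0.940
outer loop
vertex 1.221 0.863 1.703
vertex 2.02 1.303 1.821
vertex 1.957 0.406 2.013
endloop
endfacet
facet normal -0.600 -0.667 0.442
outer loop
vertex 1.221 0.863 1.703
vertex 1.957 0.406 2.013
vertex 1.58 1.677 3.419
endloop
endfacet
facet normal 0.259 -0.220 -0.941
outer loop
vertex 1.957 0.406 2.013
vertex 2.02 1.303 1.821
vertex 2.757 0.847 2.13
endloop
endfacet
facet normal 0.273 -0.676 0.684
outer loop
vertex 1.957 0.406 2.013
vertex 2.757 0.847 2.13
vertex 1.58 1.677 3.419
endloop
endfacet
facet normal 0.259 -0.219 -0.941
outer loop
vertex 2.757 0.847 2.13
vertex 2.02 1.303 1.821
vertex 2.819 1.744 1.938
endloop
endfacet
facet normal 0.762 0.085 0.642
outer loop
vertex 2.757 0.847 2.13
vertex 2.819 1.744 1.938
vertex 1.58 1.677 3.419
endloop
endfacet
facet normal -0.128 0.796 -0.592
outer loop
vertex 3.337 0.984 -3.55
vertex 2.485 1.076 -3.242
vertex 3.25 1.443 -2.914
endloop
endfacet
facet normal 0.950 -0.177 0.258
outer loop
vertex 3.337 0.984 -3.55
vertex 3.25 1.443 -2.914
vertex 2.715 -0.356 -2.178
endloop
endfacet
facet normal -0.128 0.796 -0.592
outer loop
vertex 3.25 1.443 -2.914
vertex 2.485 1.076 -3.242
vertex 2.588 1.626 -2.525
endloop
endfacet
facet normal 0.535 0.179 0.826
outer loop
vertex 3.25 1.443 -2.914
vertex 2.588 1.626 -2.525
vertex 2.715 -0.356 -2.178
endloop
endfacet
facet normal -0.128 0.796 -0.592
outer loop
vertex 2.588 1.626 -2.525
vertex 2.485 1.076 -3.242
vertex 1.848 1.395 -2.676
endloop
endfacet
facet normal -0.243 0.152 0.958
outer loop
vertex 2.588 1.626 -2.525
vertex 1.848 1.395 -2.676
vertex 2.715 -0.356 -2.178
endloop
endfacet
facet normal -0.127 0.796 -0.592
outer loop
vertex 1.848 1.395 -2.676
vertex 2.485 1.076 -3.242
vertex 1.588 0.924 -3.254
endloop
endfacet
facet normal -0.798 -0.238 0.553
outer loop
vertex 1.848 1.395 -2.676
vertex 1.588 0.924 -3.254
vertex 2.715 -0.356 -2.178
endloop
endfacet
facet normal -0.127 0.796 -0.591
outer loop
vertex 1.588 0.924 -3.254
vertex 2.485 1.076 -3.242
vertex 2.004 0.568 -3.823
endloop
endfacet
facet normal -0.712 -0.697 -0.084
outer loop
vertex 1.588 0.924 -3.254
vertex 2.004 0.568 -3.823
vertex 2.715 -0.356 -2.178
endloop
endfacet
facet normal -0.127 0.796 -0.591
outer loop
vertex 2.004 0.568 -3.823
vertex 2.485 1.076 -3.242
vertex 2.782 0.594 -3.955
endloop
endfacet
facet normal -0.051 -0.880 -0.472
outer loop
vertex 2.004 0.568 -3.823
vertex 2.782 0.594 -3.955
vertex 2.715 -0.356 -2.178
endloop
endfacet
facet normal -0.128 0.796 -0.591
outer loop
vertex 2.782 0.594 -3.955
vertex 2.485 1.076 -3.242
vertex 3.337 0.984 -3.55
endloop
endfacet
facet normal 0.690 -0.649 -0.321
outer loop
vertex 2.782 0.594 -3.955
vertex 3.337 0.984 -3.55
vertex 2.715 -0.356 -2.178
endloop
endfacet
facet normal -0.774 0.433 0.462
outer loop
vertex -2.804 -0.65 -0.415
vertex -2.88 -0.071 -1.086
vertex -4.065 -1.903 -1.354
endloop
endfacet
facet normal 0.086 -0.651 0.754
outer loop
vertex -3.16 -2.409 -1.894
vertex -2.804 -0.65 -0.415
vertex -4.065 -1.903 -1.354
endloop
endfacet
facet normal -0.774 0.433 0.462
outer loop
vertex -4.065 -1.903 -1.354
vertex -2.88 -0.071 -1.086
vertex -4.141 -1.323 -2.025
endloop
endfacet
facet normal -0.627 -0.623 -0.467
outer loop
vertex -4.141 -1.323 -2.025
vertex -3.16 -2.409 -1.894
vertex -4.065 -1.903 -1.354
endloop
endfacet
facet normal 0.627 0.623 0.467
outer loop
vertex -2.804 -0.65 -0.415
vertex -1.975 -0.577 -1.626
vertex -2.88 -0.071 -1.086
endloop
endfacet
facet normal 0.085 -0.651 0.754
outer loop
vertex -1.899 -1.157 -0.955
vertex -2.804 -0.65 -0.415
vertex -3.16 -2.409 -1.894
endloop
endfacet
facet normal 0.628 0.623 0.467
outer loop
vertex -1.899 -1.157 -0.955
vertex -1.975 -0.577 -1.626
vertex -2.804 -0.65 -0.415
endloop
endfacet
facet normal -0.086 0.651 -0.754
outer loop
vertex -2.88 -0.071 -1.086
vertex -1.975 -0.577 -1.626
vertex -4.141 -1.323 -2.025
endloop
endfacet
facet normal -0.628 -0.623 -0.467
outer loop
vertex -3.236 -1.83 -2.565
vertex -3.16 -2.409 -1.894
vertex -4.141 -1.323 -2.025
endloop
endfacet
facet normal -0.085 0.651 -0.754
outer loop
vertex -4.141 -1.323 -2.025
vertex -1.975 -0.577 -1.626
vertex -3.236 -1.83 -2.565
endloop
endfacet
facet normal 0.774 -0.433 -0.462
outer loop
vertex -3.236 -1.83 -2.565
vertex -1.899 -1.157 -0.955
vertex -3.16 -2.409 -1.894
endloop
endfacet
facet normal 0.774 -0.433 -0.462
outer loop
vertex -1.975 -0.577 -1.626
vertex -1.899 -1.157 -0.955
vertex -3.236 -1.83 -2.565
endloop
endfacet

endsolid


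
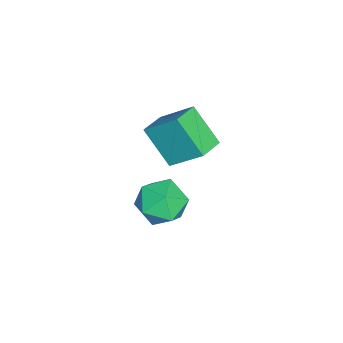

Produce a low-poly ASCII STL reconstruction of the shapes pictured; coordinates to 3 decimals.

solid 
facet normal -0.661 0.649 0.376
outer loop
vertex 3.355 3.882 -0.161
vertex 2.565 3.351 -0.633
vertex 2.868 3.089 0.351
endloop
endfacet
facet normal -0.097 0.581 0.808
outer loop
vertex 3.355 3.882 -0.161
vertex 2.868 3.089 0.351
vertex 3.924 3.188 0.406
endloop
endfacet
facet normal 0.487 0.756 0.437
outer loop
vertex 3.355 3.882 -0.161
vertex 3.924 3.188 0.406
vertex 4.274 3.511 -0.543
endloop
endfacet
facet normal 0.283 0.932 -0.224
outer loop
vertex 3.355 3.882 -0.161
vertex 4.274 3.511 -0.543
vertex 3.434 3.612 -1.185
endloop
endfacet
facet normal -0.426 0.866 -0.261
outer loop
vertex 3.355 3.882 -0.161
vertex 3.434 3.612 -1.185
vertex 2.565 3.351 -0.633
endloop
endfacet
facet normal -0.042 -0.106 0.993
outer loop
vertex 3.924 3.188 0.406
vertex 2.868 3.089 0.351
vertex 3.486 2.228 0.285
endloop
endfacet
facet normal -0.955 0.004 0.295
outer loop
vertex 2.868 3.089 0.351
vertex 2.565 3.351 -0.633
vertex 2.646 2.329 -0.357
endloop
endfacet
facet normal -0.575 0.355 -0.737
outer loop
vertex 2.565 3.351 -0.633
vertex 3.434 3.612 -1.185
vertex 2.996 2.652 -1.306
endloop
endfacet
facet normal 0.573 0.463 -0.677
outer loop
vertex 3.434 3.612 -1.185
vertex 4.274 3.511 -0.543
vertex 4.052 2.751 -1.251
endloop
endfacet
facet normal 0.902 0.178 0.393
outer loop
vertex 4.274 3.511 -0.543
vertex 3.924 3.188 0.406
vertex 4.355 2.489 -0.267
endloop
endfacet
facet normal -0.283 -0.932 0.224
outer loop
vertex 3.565 1.958 -0.739
vertex 3.486 2.228 0.285
vertex 2.646 2.329 -0.357
endloop
endfacet
facet normal -0.487 -0.756 -0.437
outer loop
vertex 3.565 1.958 -0.739
vertex 2.646 2.329 -0.357
vertex 2.996 2.652 -1.306
endloop
endfacet
facet normal 0.097 -0.581 -0.808
outer loop
vertex 3.565 1.958 -0.739
vertex 2.996 2.652 -1.306
vertex 4.052 2.751 -1.251
endloop
endfacet
facet normal 0.661 -0.649 -0.376
outer loop
vertex 3.565 1.958 -0.739
vertex 4.052 2.751 -1.251
vertex 4.355 2.489 -0.267
endloop
endfacet
facet normal 0.426 -0.866 0.261
outer loop
vertex 3.565 1.958 -0.739
vertex 4.355 2.489 -0.267
vertex 3.486 2.228 0.285
endloop
endfacet
facet normal -0.573 -0.463 0.677
outer loop
vertex 2.646 2.329 -0.357
vertex 3.486 2.228 0.285
vertex 2.868 3.089 0.351
endloop
endfacet
facet normal -0.902 -0.178 -0.393
outer loop
vertex 2.996 2.652 -1.306
vertex 2.646 2.329 -0.357
vertex 2.565 3.351 -0.633
endloop
endfacet
facet normal 0.042 0.106 -0.993
outer loop
vertex 4.052 2.751 -1.251
vertex 2.996 2.652 -1.306
vertex 3.434 3.612 -1.185
endloop
endfacet
facet normal 0.955 -0.004 -0.295
outer loop
vertex 4.355 2.489 -0.267
vertex 4.052 2.751 -1.251
vertex 4.274 3.511 -0.543
endloop
endfacet
facet normal 0.575 -0.355 0.737
outer loop
vertex 3.486 2.228 0.285
vertex 4.355 2.489 -0.267
vertex 3.924 3.188 0.406
endloop
endfacet
facet normal -0.942 0.304 -0.140
outer loop
vertex 2.458 3.792 4.29
vertex 2.983 4.843 3.033
vertex 2.227 2.557 3.16
endloop
endfacet
facet normal -0.306 -0.611 0.730
outer loop
vertex 3.217 2.237 3.307
vertex 2.458 3.792 4.29
vertex 2.227 2.557 3.16
endloop
endfacet
facet normal -0.942 0.304 -0.140
outer loop
vertex 2.227 2.557 3.16
vertex 2.983 4.843 3.033
vertex 2.752 3.607 1.904
endloop
endfacet
facet normal -0.137 -0.731 -0.668
outer loop
vertex 2.752 3.607 1.904
vertex 3.217 2.237 3.307
vertex 2.227 2.557 3.16
endloop
endfacet
facet normal 0.137 0.731 0.668
outer loop
vertex 2.458 3.792 4.29
vertex 3.973 4.523 3.18
vertex 2.983 4.843 3.033
endloop
endfacet
facet normal -0.305 -0.611 0.731
outer loop
vertex 3.448 3.473 4.436
vertex 2.458 3.792 4.29
vertex 3.217 2.237 3.307
endloop
endfacet
facet normal 0.137 0.731 0.668
outer loop
vertex 3.448 3.473 4.436
vertex 3.973 4.523 3.18
vertex 2.458 3.792 4.29
endloop
endfacet
facet normal 0.306 0.610 -0.731
outer loop
vertex 2.983 4.843 3.033
vertex 3.973 4.523 3.18
vertex 2.752 3.607 1.904
endloop
endfacet
facet normal -0.137 -0.731 -0.668
outer loop
vertex 3.742 3.288 2.05
vertex 3.217 2.237 3.307
vertex 2.752 3.607 1.904
endloop
endfacet
facet normal 0.305 0.611 -0.730
outer loop
vertex 2.752 3.607 1.904
vertex 3.973 4.523 3.18
vertex 3.742 3.288 2.05
endloop
endfacet
facet normal 0.942 -0.304 0.140
outer loop
vertex 3.742 3.288 2.05
vertex 3.448 3.473 4.436
vertex 3.217 2.237 3.307
endloop
endfacet
facet normal 0.942 -0.304 0.140
outer loop
vertex 3.973 4.523 3.18
vertex 3.448 3.473 4.436
vertex 3.742 3.288 2.05
endloop
endfacet

endsolid


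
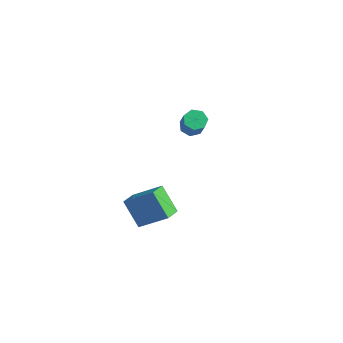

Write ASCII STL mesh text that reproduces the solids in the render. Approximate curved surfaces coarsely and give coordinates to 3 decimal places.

solid 
facet normal -0.417 0.344 -0.842
outer loop
vertex -1.218 2.974 -3.999
vertex -1.784 3.013 -3.703
vertex -1.326 3.458 -3.748
endloop
endfacet
facet normal 0.888 0.352 -0.296
outer loop
vertex -1.218 2.974 -3.999
vertex -1.326 3.458 -3.748
vertex -0.63 2.488 -2.813
endloop
endfacet
facet normal 0.888 0.352 -0.296
outer loop
vertex -0.63 2.488 -2.813
vertex -1.326 3.458 -3.748
vertex -0.738 2.972 -2.562
endloop
endfacet
facet normal 0.417 -0.344 0.842
outer loop
vertex -0.63 2.488 -2.813
vertex -0.738 2.972 -2.562
vertex -1.196 2.527 -2.517
endloop
endfacet
facet normal -0.417 0.344 -0.841
outer loop
vertex -1.326 3.458 -3.748
vertex -1.784 3.013 -3.703
vertex -1.779 3.606 -3.463
endloop
endfacet
facet normal 0.401 0.900 0.170
outer loop
vertex -1.326 3.458 -3.748
vertex -1.779 3.606 -3.463
vertex -0.738 2.972 -2.562
endloop
endfacet
facet normal 0.401 0.900 0.170
outer loop
vertex -0.738 2.972 -2.562
vertex -1.779 3.606 -3.463
vertex -1.191 3.12 -2.277
endloop
endfacet
facet normal 0.417 -0.344 0.841
outer loop
vertex -0.738 2.972 -2.562
vertex -1.191 3.12 -2.277
vertex -1.196 2.527 -2.517
endloop
endfacet
facet normal -0.417 0.344 -0.841
outer loop
vertex -1.779 3.606 -3.463
vertex -1.784 3.013 -3.703
vertex -2.235 3.308 -3.359
endloop
endfacet
facet normal -0.387 0.770 0.507
outer loop
vertex -1.779 3.606 -3.463
vertex -2.235 3.308 -3.359
vertex -1.191 3.12 -2.277
endloop
endfacet
facet normal -0.386 0.771 0.507
outer loop
vertex -1.191 3.12 -2.277
vertex -2.235 3.308 -3.359
vertex -1.648 2.822 -2.172
endloop
endfacet
facet normal 0.418 -0.344 0.841
outer loop
vertex -1.191 3.12 -2.277
vertex -1.648 2.822 -2.172
vertex -1.196 2.527 -2.517
endloop
endfacet
facet normal -0.416 0.344 -0.841
outer loop
vertex -2.235 3.308 -3.359
vertex -1.784 3.013 -3.703
vertex -2.352 2.788 -3.514
endloop
endfacet
facet normal -0.885 0.061 0.462
outer loop
vertex -2.235 3.308 -3.359
vertex -2.352 2.788 -3.514
vertex -1.648 2.822 -2.172
endloop
endfacet
facet normal -0.885 0.060 0.463
outer loop
vertex -1.648 2.822 -2.172
vertex -2.352 2.788 -3.514
vertex -1.765 2.302 -2.328
endloop
endfacet
facet normal 0.416 -0.346 0.841
outer loop
vertex -1.648 2.822 -2.172
vertex -1.765 2.302 -2.328
vertex -1.196 2.527 -2.517
endloop
endfacet
facet normal -0.417 0.345 -0.841
outer loop
vertex -2.352 2.788 -3.514
vertex -1.784 3.013 -3.703
vertex -2.041 2.437 -3.812
endloop
endfacet
facet normal -0.716 -0.694 0.070
outer loop
vertex -2.352 2.788 -3.514
vertex -2.041 2.437 -3.812
vertex -1.765 2.302 -2.328
endloop
endfacet
facet normal -0.715 -0.695 0.070
outer loop
vertex -1.765 2.302 -2.328
vertex -2.041 2.437 -3.812
vertex -1.453 1.951 -2.626
endloop
endfacet
facet normal 0.416 -0.345 0.842
outer loop
vertex -1.765 2.302 -2.328
vertex -1.453 1.951 -2.626
vertex -1.196 2.527 -2.517
endloop
endfacet
facet normal -0.416 0.345 -0.841
outer loop
vertex -2.041 2.437 -3.812
vertex -1.784 3.013 -3.703
vertex -1.536 2.52 -4.028
endloop
endfacet
facet normal -0.008 -0.927 -0.376
outer loop
vertex -2.041 2.437 -3.812
vertex -1.536 2.52 -4.028
vertex -1.453 1.951 -2.626
endloop
endfacet
facet normal -0.008 -0.927 -0.376
outer loop
vertex -1.453 1.951 -2.626
vertex -1.536 2.52 -4.028
vertex -0.949 2.034 -2.842
endloop
endfacet
facet normal 0.417 -0.345 0.841
outer loop
vertex -1.453 1.951 -2.626
vertex -0.949 2.034 -2.842
vertex -1.196 2.527 -2.517
endloop
endfacet
facet normal -0.416 0.345 -0.841
outer loop
vertex -1.536 2.52 -4.028
vertex -1.784 3.013 -3.703
vertex -1.218 2.974 -3.999
endloop
endfacet
facet normal 0.706 -0.460 -0.538
outer loop
vertex -1.536 2.52 -4.028
vertex -1.218 2.974 -3.999
vertex -0.949 2.034 -2.842
endloop
endfacet
facet normal 0.705 -0.461 -0.539
outer loop
vertex -0.949 2.034 -2.842
vertex -1.218 2.974 -3.999
vertex -0.63 2.488 -2.813
endloop
endfacet
facet normal 0.416 -0.346 0.841
outer loop
vertex -0.949 2.034 -2.842
vertex -0.63 2.488 -2.813
vertex -1.196 2.527 -2.517
endloop
endfacet
facet normal -0.744 -0.291 -0.601
outer loop
vertex -0.492 -4.331 -3.32
vertex -0.617 -3.432 -3.601
vertex 0.563 -4.558 -4.515
endloop
endfacet
facet normal 0.131 -0.946 0.296
outer loop
vertex 1.917 -4.028 -3.419
vertex -0.492 -4.331 -3.32
vertex 0.563 -4.558 -4.515
endloop
endfacet
facet normal -0.744 -0.290 -0.602
outer loop
vertex 0.563 -4.558 -4.515
vertex -0.617 -3.432 -3.601
vertex 0.439 -3.659 -4.795
endloop
endfacet
facet normal 0.656 -0.141 -0.742
outer loop
vertex 0.439 -3.659 -4.795
vertex 1.917 -4.028 -3.419
vertex 0.563 -4.558 -4.515
endloop
endfacet
facet normal -0.656 0.141 0.742
outer loop
vertex -0.492 -4.331 -3.32
vertex 0.737 -2.902 -2.505
vertex -0.617 -3.432 -3.601
endloop
endfacet
facet normal 0.131 -0.946 0.296
outer loop
vertex 0.861 -3.801 -2.225
vertex -0.492 -4.331 -3.32
vertex 1.917 -4.028 -3.419
endloop
endfacet
facet normal -0.656 0.141 0.742
outer loop
vertex 0.861 -3.801 -2.225
vertex 0.737 -2.902 -2.505
vertex -0.492 -4.331 -3.32
endloop
endfacet
facet normal -0.131 0.946 -0.296
outer loop
vertex -0.617 -3.432 -3.601
vertex 0.737 -2.902 -2.505
vertex 0.439 -3.659 -4.795
endloop
endfacet
facet normal 0.656 -0.141 -0.742
outer loop
vertex 1.792 -3.129 -3.7
vertex 1.917 -4.028 -3.419
vertex 0.439 -3.659 -4.795
endloop
endfacet
facet normal -0.131 0.946 -0.296
outer loop
vertex 0.439 -3.659 -4.795
vertex 0.737 -2.902 -2.505
vertex 1.792 -3.129 -3.7
endloop
endfacet
facet normal 0.743 0.292 0.602
outer loop
vertex 1.792 -3.129 -3.7
vertex 0.861 -3.801 -2.225
vertex 1.917 -4.028 -3.419
endloop
endfacet
facet normal 0.744 0.290 0.602
outer loop
vertex 0.737 -2.902 -2.505
vertex 0.861 -3.801 -2.225
vertex 1.792 -3.129 -3.7
endloop
endfacet

endsolid


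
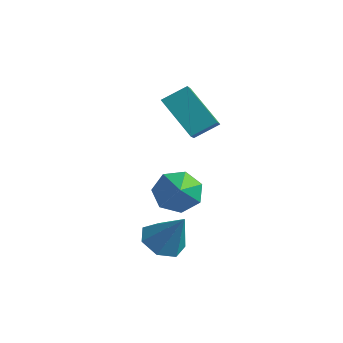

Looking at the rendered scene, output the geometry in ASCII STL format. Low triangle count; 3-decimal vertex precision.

solid 
facet normal -0.462 -0.726 -0.509
outer loop
vertex -2.94 3.164 2.679
vertex -4.463 3.192 4.022
vertex -3.418 3.858 2.123
endloop
endfacet
facet normal 0.750 -0.014 -0.662
outer loop
vertex -2.877 4.708 2.718
vertex -2.94 3.164 2.679
vertex -3.418 3.858 2.123
endloop
endfacet
facet normal -0.462 -0.726 -0.509
outer loop
vertex -3.418 3.858 2.123
vertex -4.463 3.192 4.022
vertex -4.941 3.886 3.465
endloop
endfacet
facet normal -0.473 0.687 -0.551
outer loop
vertex -4.941 3.886 3.465
vertex -2.877 4.708 2.718
vertex -3.418 3.858 2.123
endloop
endfacet
facet normal 0.473 -0.687 0.551
outer loop
vertex -2.94 3.164 2.679
vertex -3.922 4.042 4.617
vertex -4.463 3.192 4.022
endloop
endfacet
facet normal 0.750 -0.014 -0.661
outer loop
vertex -2.399 4.014 3.275
vertex -2.94 3.164 2.679
vertex -2.877 4.708 2.718
endloop
endfacet
facet normal 0.473 -0.687 0.551
outer loop
vertex -2.399 4.014 3.275
vertex -3.922 4.042 4.617
vertex -2.94 3.164 2.679
endloop
endfacet
facet normal -0.750 0.014 0.661
outer loop
vertex -4.463 3.192 4.022
vertex -3.922 4.042 4.617
vertex -4.941 3.886 3.465
endloop
endfacet
facet normal -0.473 0.687 -0.551
outer loop
vertex -4.4 4.736 4.061
vertex -2.877 4.708 2.718
vertex -4.941 3.886 3.465
endloop
endfacet
facet normal -0.750 0.013 0.661
outer loop
vertex -4.941 3.886 3.465
vertex -3.922 4.042 4.617
vertex -4.4 4.736 4.061
endloop
endfacet
facet normal 0.462 0.726 0.509
outer loop
vertex -4.4 4.736 4.061
vertex -2.399 4.014 3.275
vertex -2.877 4.708 2.718
endloop
endfacet
facet normal 0.462 0.726 0.509
outer loop
vertex -3.922 4.042 4.617
vertex -2.399 4.014 3.275
vertex -4.4 4.736 4.061
endloop
endfacet
facet normal -0.607 0.563 -0.560
outer loop
vertex -0.166 -0.329 1.394
vertex -0.6 -0.051 2.144
vertex 0.122 0.322 1.736
endloop
endfacet
facet normal 0.913 -0.226 -0.339
outer loop
vertex -0.166 -0.329 1.394
vertex 0.122 0.322 1.736
vertex 0.28 -0.869 2.956
endloop
endfacet
facet normal -0.607 0.564 -0.559
outer loop
vertex 0.122 0.322 1.736
vertex -0.6 -0.051 2.144
vertex -0.133 0.691 2.385
endloop
endfacet
facet normal 0.931 0.315 0.187
outer loop
vertex 0.122 0.322 1.736
vertex -0.133 0.691 2.385
vertex 0.28 -0.869 2.956
endloop
endfacet
facet normal -0.607 0.564 -0.560
outer loop
vertex -0.133 0.691 2.385
vertex -0.6 -0.051 2.144
vertex -0.741 0.502 2.853
endloop
endfacet
facet normal 0.473 0.411 0.780
outer loop
vertex -0.133 0.691 2.385
vertex -0.741 0.502 2.853
vertex 0.28 -0.869 2.956
endloop
endfacet
facet normal -0.608 0.563 -0.560
outer loop
vertex -0.741 0.502 2.853
vertex -0.6 -0.051 2.144
vertex -1.242 -0.105 2.787
endloop
endfacet
facet normal -0.116 -0.012 0.993
outer loop
vertex -0.741 0.502 2.853
vertex -1.242 -0.105 2.787
vertex 0.28 -0.869 2.956
endloop
endfacet
facet normal -0.608 0.564 -0.559
outer loop
vertex -1.242 -0.105 2.787
vertex -0.6 -0.051 2.144
vertex -1.261 -0.671 2.237
endloop
endfacet
facet normal -0.392 -0.634 0.666
outer loop
vertex -1.242 -0.105 2.787
vertex -1.261 -0.671 2.237
vertex 0.28 -0.869 2.956
endloop
endfacet
facet normal -0.607 0.563 -0.560
outer loop
vertex -1.261 -0.671 2.237
vertex -0.6 -0.051 2.144
vertex -0.782 -0.771 1.617
endloop
endfacet
facet normal -0.148 -0.988 0.045
outer loop
vertex -1.261 -0.671 2.237
vertex -0.782 -0.771 1.617
vertex 0.28 -0.869 2.956
endloop
endfacet
facet normal -0.607 0.564 -0.560
outer loop
vertex -0.782 -0.771 1.617
vertex -0.6 -0.051 2.144
vertex -0.166 -0.329 1.394
endloop
endfacet
facet normal 0.433 -0.807 -0.402
outer loop
vertex -0.782 -0.771 1.617
vertex -0.166 -0.329 1.394
vertex 0.28 -0.869 2.956
endloop
endfacet
facet normal -0.535 -0.099 -0.839
outer loop
vertex -0.189 -0.565 -0.77
vertex -0.939 -0.453 -0.305
vertex -0.434 0.164 -0.7
endloop
endfacet
facet normal 0.937 0.327 -0.122
outer loop
vertex -0.189 -0.565 -0.77
vertex -0.434 0.164 -0.7
vertex -0.041 -0.287 1.105
endloop
endfacet
facet normal -0.535 -0.099 -0.839
outer loop
vertex -0.434 0.164 -0.7
vertex -0.939 -0.453 -0.305
vertex -1.06 0.428 -0.332
endloop
endfacet
facet normal 0.447 0.886 0.124
outer loop
vertex -0.434 0.164 -0.7
vertex -1.06 0.428 -0.332
vertex -0.041 -0.287 1.105
endloop
endfacet
facet normal -0.535 -0.099 -0.839
outer loop
vertex -1.06 0.428 -0.332
vertex -0.939 -0.453 -0.305
vertex -1.595 0.029 0.056
endloop
endfacet
facet normal -0.206 0.810 0.549
outer loop
vertex -1.06 0.428 -0.332
vertex -1.595 0.029 0.056
vertex -0.041 -0.287 1.105
endloop
endfacet
facet normal -0.535 -0.100 -0.839
outer loop
vertex -1.595 0.029 0.056
vertex -0.939 -0.453 -0.305
vertex -1.636 -0.734 0.173
endloop
endfacet
facet normal -0.531 0.156 0.833
outer loop
vertex -1.595 0.029 0.056
vertex -1.636 -0.734 0.173
vertex -0.041 -0.287 1.105
endloop
endfacet
facet normal -0.535 -0.099 -0.839
outer loop
vertex -1.636 -0.734 0.173
vertex -0.939 -0.453 -0.305
vertex -1.153 -1.285 -0.07
endloop
endfacet
facet normal -0.282 -0.583 0.762
outer loop
vertex -1.636 -0.734 0.173
vertex -1.153 -1.285 -0.07
vertex -0.041 -0.287 1.105
endloop
endfacet
facet normal -0.535 -0.099 -0.839
outer loop
vertex -1.153 -1.285 -0.07
vertex -0.939 -0.453 -0.305
vertex -0.509 -1.21 -0.49
endloop
endfacet
facet normal 0.353 -0.851 0.389
outer loop
vertex -1.153 -1.285 -0.07
vertex -0.509 -1.21 -0.49
vertex -0.041 -0.287 1.105
endloop
endfacet
facet normal -0.535 -0.099 -0.839
outer loop
vertex -0.509 -1.21 -0.49
vertex -0.939 -0.453 -0.305
vertex -0.189 -0.565 -0.77
endloop
endfacet
facet normal 0.895 -0.446 -0.005
outer loop
vertex -0.509 -1.21 -0.49
vertex -0.189 -0.565 -0.77
vertex -0.041 -0.287 1.105
endloop
endfacet

endsolid


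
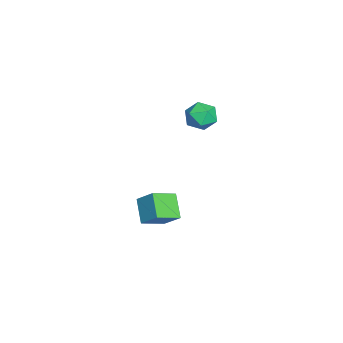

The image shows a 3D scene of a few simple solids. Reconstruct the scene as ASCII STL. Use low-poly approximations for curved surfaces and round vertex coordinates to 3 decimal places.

solid 
facet normal -0.532 0.749 -0.395
outer loop
vertex -2.916 -2.527 -3.289
vertex -2.35 -1.607 -2.307
vertex -1.667 -2.188 -4.328
endloop
endfacet
facet normal -0.388 -0.630 -0.672
outer loop
vertex -0.81 -3.393 -3.693
vertex -2.916 -2.527 -3.289
vertex -1.667 -2.188 -4.328
endloop
endfacet
facet normal -0.533 0.748 -0.395
outer loop
vertex -1.667 -2.188 -4.328
vertex -2.35 -1.607 -2.307
vertex -1.101 -1.267 -3.347
endloop
endfacet
facet normal 0.752 0.205 -0.626
outer loop
vertex -1.101 -1.267 -3.347
vertex -0.81 -3.393 -3.693
vertex -1.667 -2.188 -4.328
endloop
endfacet
facet normal -0.752 -0.205 0.626
outer loop
vertex -2.916 -2.527 -3.289
vertex -1.493 -2.812 -1.672
vertex -2.35 -1.607 -2.307
endloop
endfacet
facet normal -0.388 -0.630 -0.672
outer loop
vertex -2.059 -3.733 -2.653
vertex -2.916 -2.527 -3.289
vertex -0.81 -3.393 -3.693
endloop
endfacet
facet normal -0.752 -0.204 0.626
outer loop
vertex -2.059 -3.733 -2.653
vertex -1.493 -2.812 -1.672
vertex -2.916 -2.527 -3.289
endloop
endfacet
facet normal 0.388 0.630 0.672
outer loop
vertex -2.35 -1.607 -2.307
vertex -1.493 -2.812 -1.672
vertex -1.101 -1.267 -3.347
endloop
endfacet
facet normal 0.753 0.205 -0.626
outer loop
vertex -0.244 -2.473 -2.711
vertex -0.81 -3.393 -3.693
vertex -1.101 -1.267 -3.347
endloop
endfacet
facet normal 0.388 0.630 0.672
outer loop
vertex -1.101 -1.267 -3.347
vertex -1.493 -2.812 -1.672
vertex -0.244 -2.473 -2.711
endloop
endfacet
facet normal 0.532 -0.749 0.395
outer loop
vertex -0.244 -2.473 -2.711
vertex -2.059 -3.733 -2.653
vertex -0.81 -3.393 -3.693
endloop
endfacet
facet normal 0.532 -0.748 0.396
outer loop
vertex -1.493 -2.812 -1.672
vertex -2.059 -3.733 -2.653
vertex -0.244 -2.473 -2.711
endloop
endfacet
facet normal -0.111 0.406 0.907
outer loop
vertex -3.205 0.434 4.295
vertex -3.1 -0.477 4.716
vertex -2.288 0.102 4.556
endloop
endfacet
facet normal 0.186 0.871 0.454
outer loop
vertex -3.205 0.434 4.295
vertex -2.288 0.102 4.556
vertex -2.419 0.587 3.68
endloop
endfacet
facet normal -0.260 0.961 -0.094
outer loop
vertex -3.205 0.434 4.295
vertex -2.419 0.587 3.68
vertex -3.311 0.308 3.299
endloop
endfacet
facet normal -0.834 0.552 0.019
outer loop
vertex -3.205 0.434 4.295
vertex -3.311 0.308 3.299
vertex -3.732 -0.35 3.939
endloop
endfacet
facet normal -0.742 0.209 0.637
outer loop
vertex -3.205 0.434 4.295
vertex -3.732 -0.35 3.939
vertex -3.1 -0.477 4.716
endloop
endfacet
facet normal 0.788 0.581 0.204
outer loop
vertex -2.419 0.587 3.68
vertex -2.288 0.102 4.556
vertex -1.828 -0.23 3.721
endloop
endfacet
facet normal 0.307 -0.172 0.936
outer loop
vertex -2.288 0.102 4.556
vertex -3.1 -0.477 4.716
vertex -2.249 -0.888 4.361
endloop
endfacet
facet normal -0.713 -0.491 0.500
outer loop
vertex -3.1 -0.477 4.716
vertex -3.732 -0.35 3.939
vertex -3.141 -1.167 3.98
endloop
endfacet
facet normal -0.863 0.065 -0.501
outer loop
vertex -3.732 -0.35 3.939
vertex -3.311 0.308 3.299
vertex -3.272 -0.682 3.104
endloop
endfacet
facet normal 0.065 0.726 -0.684
outer loop
vertex -3.311 0.308 3.299
vertex -2.419 0.587 3.68
vertex -2.46 -0.103 2.944
endloop
endfacet
facet normal 0.834 -0.552 -0.019
outer loop
vertex -2.355 -1.014 3.365
vertex -1.828 -0.23 3.721
vertex -2.249 -0.888 4.361
endloop
endfacet
facet normal 0.260 -0.961 0.094
outer loop
vertex -2.355 -1.014 3.365
vertex -2.249 -0.888 4.361
vertex -3.141 -1.167 3.98
endloop
endfacet
facet normal -0.186 -0.871 -0.454
outer loop
vertex -2.355 -1.014 3.365
vertex -3.141 -1.167 3.98
vertex -3.272 -0.682 3.104
endloop
endfacet
facet normal 0.111 -0.406 -0.907
outer loop
vertex -2.355 -1.014 3.365
vertex -3.272 -0.682 3.104
vertex -2.46 -0.103 2.944
endloop
endfacet
facet normal 0.742 -0.209 -0.637
outer loop
vertex -2.355 -1.014 3.365
vertex -2.46 -0.103 2.944
vertex -1.828 -0.23 3.721
endloop
endfacet
facet normal 0.863 -0.065 0.501
outer loop
vertex -2.249 -0.888 4.361
vertex -1.828 -0.23 3.721
vertex -2.288 0.102 4.556
endloop
endfacet
facet normal -0.065 -0.726 0.684
outer loop
vertex -3.141 -1.167 3.98
vertex -2.249 -0.888 4.361
vertex -3.1 -0.477 4.716
endloop
endfacet
facet normal -0.788 -0.581 -0.204
outer loop
vertex -3.272 -0.682 3.104
vertex -3.141 -1.167 3.98
vertex -3.732 -0.35 3.939
endloop
endfacet
facet normal -0.307 0.172 -0.936
outer loop
vertex -2.46 -0.103 2.944
vertex -3.272 -0.682 3.104
vertex -3.311 0.308 3.299
endloop
endfacet
facet normal 0.713 0.491 -0.500
outer loop
vertex -1.828 -0.23 3.721
vertex -2.46 -0.103 2.944
vertex -2.419 0.587 3.68
endloop
endfacet

endsolid


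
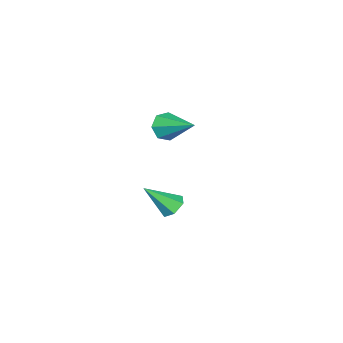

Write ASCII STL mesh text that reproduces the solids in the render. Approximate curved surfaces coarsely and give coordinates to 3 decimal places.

solid 
facet normal -0.469 0.550 -0.691
outer loop
vertex -3.054 2.978 -4.166
vertex -3.541 2.595 -4.14
vertex -3.514 3.088 -3.766
endloop
endfacet
facet normal 0.601 0.603 0.525
outer loop
vertex -3.054 2.978 -4.166
vertex -3.514 3.088 -3.766
vertex -2.779 1.705 -3.02
endloop
endfacet
facet normal -0.470 0.550 -0.690
outer loop
vertex -3.514 3.088 -3.766
vertex -3.541 2.595 -4.14
vertex -4.001 2.705 -3.739
endloop
endfacet
facet normal -0.235 0.362 0.902
outer loop
vertex -3.514 3.088 -3.766
vertex -4.001 2.705 -3.739
vertex -2.779 1.705 -3.02
endloop
endfacet
facet normal -0.471 0.549 -0.691
outer loop
vertex -4.001 2.705 -3.739
vertex -3.541 2.595 -4.14
vertex -4.027 2.212 -4.113
endloop
endfacet
facet normal -0.689 -0.415 0.594
outer loop
vertex -4.001 2.705 -3.739
vertex -4.027 2.212 -4.113
vertex -2.779 1.705 -3.02
endloop
endfacet
facet normal -0.471 0.549 -0.691
outer loop
vertex -4.027 2.212 -4.113
vertex -3.541 2.595 -4.14
vertex -3.568 2.101 -4.514
endloop
endfacet
facet normal -0.307 -0.948 -0.089
outer loop
vertex -4.027 2.212 -4.113
vertex -3.568 2.101 -4.514
vertex -2.779 1.705 -3.02
endloop
endfacet
facet normal -0.469 0.549 -0.692
outer loop
vertex -3.568 2.101 -4.514
vertex -3.541 2.595 -4.14
vertex -3.081 2.484 -4.54
endloop
endfacet
facet normal 0.531 -0.707 -0.468
outer loop
vertex -3.568 2.101 -4.514
vertex -3.081 2.484 -4.54
vertex -2.779 1.705 -3.02
endloop
endfacet
facet normal -0.469 0.549 -0.692
outer loop
vertex -3.081 2.484 -4.54
vertex -3.541 2.595 -4.14
vertex -3.054 2.978 -4.166
endloop
endfacet
facet normal 0.985 0.068 -0.161
outer loop
vertex -3.081 2.484 -4.54
vertex -3.054 2.978 -4.166
vertex -2.779 1.705 -3.02
endloop
endfacet
facet normal -0.212 -0.884 -0.417
outer loop
vertex -2.105 2.823 1.705
vertex -2.289 3.138 1.131
vertex -1.675 2.906 1.31
endloop
endfacet
facet normal 0.684 -0.133 0.717
outer loop
vertex -2.105 2.823 1.705
vertex -1.675 2.906 1.31
vertex -1.911 4.702 1.869
endloop
endfacet
facet normal -0.213 -0.884 -0.416
outer loop
vertex -1.675 2.906 1.31
vertex -2.289 3.138 1.131
vertex -1.707 3.163 0.78
endloop
endfacet
facet normal 0.992 0.129 0.003
outer loop
vertex -1.675 2.906 1.31
vertex -1.707 3.163 0.78
vertex -1.911 4.702 1.869
endloop
endfacet
facet normal -0.214 -0.883 -0.417
outer loop
vertex -1.707 3.163 0.78
vertex -2.289 3.138 1.131
vertex -2.177 3.402 0.515
endloop
endfacet
facet normal 0.604 0.512 -0.610
outer loop
vertex -1.707 3.163 0.78
vertex -2.177 3.402 0.515
vertex -1.911 4.702 1.869
endloop
endfacet
facet normal -0.214 -0.883 -0.417
outer loop
vertex -2.177 3.402 0.515
vertex -2.289 3.138 1.131
vertex -2.731 3.442 0.714
endloop
endfacet
facet normal -0.185 0.727 -0.661
outer loop
vertex -2.177 3.402 0.515
vertex -2.731 3.442 0.714
vertex -1.911 4.702 1.869
endloop
endfacet
facet normal -0.214 -0.883 -0.417
outer loop
vertex -2.731 3.442 0.714
vertex -2.289 3.138 1.131
vertex -2.952 3.253 1.227
endloop
endfacet
facet normal -0.783 0.612 -0.112
outer loop
vertex -2.731 3.442 0.714
vertex -2.952 3.253 1.227
vertex -1.911 4.702 1.869
endloop
endfacet
facet normal -0.214 -0.884 -0.416
outer loop
vertex -2.952 3.253 1.227
vertex -2.289 3.138 1.131
vertex -2.674 2.978 1.669
endloop
endfacet
facet normal -0.739 0.255 0.623
outer loop
vertex -2.952 3.253 1.227
vertex -2.674 2.978 1.669
vertex -1.911 4.702 1.869
endloop
endfacet
facet normal -0.214 -0.884 -0.416
outer loop
vertex -2.674 2.978 1.669
vertex -2.289 3.138 1.131
vertex -2.105 2.823 1.705
endloop
endfacet
facet normal -0.084 -0.078 0.993
outer loop
vertex -2.674 2.978 1.669
vertex -2.105 2.823 1.705
vertex -1.911 4.702 1.869
endloop
endfacet

endsolid


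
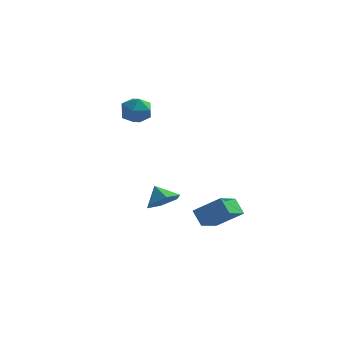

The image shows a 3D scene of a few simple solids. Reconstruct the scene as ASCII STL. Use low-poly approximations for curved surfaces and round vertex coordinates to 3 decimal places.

solid 
facet normal 0.554 -0.355 -0.753
outer loop
vertex 1.62 -1.089 -0.834
vertex 1.256 -0.47 -1.393
vertex 2.014 -0.275 -0.928
endloop
endfacet
facet normal 0.244 -0.006 0.970
outer loop
vertex 1.62 -1.089 -0.834
vertex 2.014 -0.275 -0.928
vertex 0.664 -0.09 -0.587
endloop
endfacet
facet normal 0.553 -0.356 -0.753
outer loop
vertex 2.014 -0.275 -0.928
vertex 1.256 -0.47 -1.393
vertex 1.65 0.344 -1.488
endloop
endfacet
facet normal 0.260 0.727 0.635
outer loop
vertex 2.014 -0.275 -0.928
vertex 1.65 0.344 -1.488
vertex 0.664 -0.09 -0.587
endloop
endfacet
facet normal 0.553 -0.356 -0.753
outer loop
vertex 1.65 0.344 -1.488
vertex 1.256 -0.47 -1.393
vertex 0.893 0.149 -1.952
endloop
endfacet
facet normal -0.312 0.943 0.113
outer loop
vertex 1.65 0.344 -1.488
vertex 0.893 0.149 -1.952
vertex 0.664 -0.09 -0.587
endloop
endfacet
facet normal 0.554 -0.355 -0.753
outer loop
vertex 0.893 0.149 -1.952
vertex 1.256 -0.47 -1.393
vertex 0.499 -0.666 -1.857
endloop
endfacet
facet normal -0.901 0.427 -0.076
outer loop
vertex 0.893 0.149 -1.952
vertex 0.499 -0.666 -1.857
vertex 0.664 -0.09 -0.587
endloop
endfacet
facet normal 0.554 -0.355 -0.753
outer loop
vertex 0.499 -0.666 -1.857
vertex 1.256 -0.47 -1.393
vertex 0.862 -1.285 -1.298
endloop
endfacet
facet normal -0.917 -0.305 0.258
outer loop
vertex 0.499 -0.666 -1.857
vertex 0.862 -1.285 -1.298
vertex 0.664 -0.09 -0.587
endloop
endfacet
facet normal 0.553 -0.355 -0.754
outer loop
vertex 0.862 -1.285 -1.298
vertex 1.256 -0.47 -1.393
vertex 1.62 -1.089 -0.834
endloop
endfacet
facet normal -0.343 -0.522 0.781
outer loop
vertex 0.862 -1.285 -1.298
vertex 1.62 -1.089 -0.834
vertex 0.664 -0.09 -0.587
endloop
endfacet
facet normal -0.385 0.027 0.923
outer loop
vertex -1.086 1.74 4.324
vertex -1.329 0.883 4.248
vertex -0.525 1.092 4.577
endloop
endfacet
facet normal 0.164 0.479 0.862
outer loop
vertex -1.086 1.74 4.324
vertex -0.525 1.092 4.577
vertex -0.217 1.799 4.126
endloop
endfacet
facet normal 0.013 0.941 0.339
outer loop
vertex -1.086 1.74 4.324
vertex -0.217 1.799 4.126
vertex -0.83 2.027 3.517
endloop
endfacet
facet normal -0.628 0.774 0.076
outer loop
vertex -1.086 1.74 4.324
vertex -0.83 2.027 3.517
vertex -1.518 1.461 3.593
endloop
endfacet
facet normal -0.875 0.209 0.437
outer loop
vertex -1.086 1.74 4.324
vertex -1.518 1.461 3.593
vertex -1.329 0.883 4.248
endloop
endfacet
facet normal 0.738 0.104 0.667
outer loop
vertex -0.217 1.799 4.126
vertex -0.525 1.092 4.577
vertex 0.078 0.979 3.927
endloop
endfacet
facet normal -0.150 -0.627 0.764
outer loop
vertex -0.525 1.092 4.577
vertex -1.329 0.883 4.248
vertex -0.61 0.413 4.003
endloop
endfacet
facet normal -0.942 -0.334 -0.022
outer loop
vertex -1.329 0.883 4.248
vertex -1.518 1.461 3.593
vertex -1.223 0.641 3.394
endloop
endfacet
facet normal -0.544 0.580 -0.606
outer loop
vertex -1.518 1.461 3.593
vertex -0.83 2.027 3.517
vertex -0.915 1.348 2.943
endloop
endfacet
facet normal 0.495 0.850 -0.180
outer loop
vertex -0.83 2.027 3.517
vertex -0.217 1.799 4.126
vertex -0.111 1.557 3.272
endloop
endfacet
facet normal 0.628 -0.774 -0.076
outer loop
vertex -0.354 0.7 3.196
vertex 0.078 0.979 3.927
vertex -0.61 0.413 4.003
endloop
endfacet
facet normal -0.013 -0.941 -0.339
outer loop
vertex -0.354 0.7 3.196
vertex -0.61 0.413 4.003
vertex -1.223 0.641 3.394
endloop
endfacet
facet normal -0.164 -0.479 -0.862
outer loop
vertex -0.354 0.7 3.196
vertex -1.223 0.641 3.394
vertex -0.915 1.348 2.943
endloop
endfacet
facet normal 0.385 -0.027 -0.923
outer loop
vertex -0.354 0.7 3.196
vertex -0.915 1.348 2.943
vertex -0.111 1.557 3.272
endloop
endfacet
facet normal 0.875 -0.209 -0.437
outer loop
vertex -0.354 0.7 3.196
vertex -0.111 1.557 3.272
vertex 0.078 0.979 3.927
endloop
endfacet
facet normal 0.544 -0.580 0.606
outer loop
vertex -0.61 0.413 4.003
vertex 0.078 0.979 3.927
vertex -0.525 1.092 4.577
endloop
endfacet
facet normal -0.495 -0.850 0.180
outer loop
vertex -1.223 0.641 3.394
vertex -0.61 0.413 4.003
vertex -1.329 0.883 4.248
endloop
endfacet
facet normal -0.738 -0.104 -0.667
outer loop
vertex -0.915 1.348 2.943
vertex -1.223 0.641 3.394
vertex -1.518 1.461 3.593
endloop
endfacet
facet normal 0.150 0.627 -0.764
outer loop
vertex -0.111 1.557 3.272
vertex -0.915 1.348 2.943
vertex -0.83 2.027 3.517
endloop
endfacet
facet normal 0.942 0.334 0.022
outer loop
vertex 0.078 0.979 3.927
vertex -0.111 1.557 3.272
vertex -0.217 1.799 4.126
endloop
endfacet
facet normal -0.812 -0.070 -0.579
outer loop
vertex 2.51 0.093 -2.054
vertex 2.788 1.563 -2.621
vertex 3.072 -0.299 -2.795
endloop
endfacet
facet normal -0.173 -0.919 0.355
outer loop
vertex 4.412 -0.183 -1.839
vertex 2.51 0.093 -2.054
vertex 3.072 -0.299 -2.795
endloop
endfacet
facet normal -0.812 -0.070 -0.579
outer loop
vertex 3.072 -0.299 -2.795
vertex 2.788 1.563 -2.621
vertex 3.35 1.171 -3.362
endloop
endfacet
facet normal 0.557 -0.388 -0.734
outer loop
vertex 3.35 1.171 -3.362
vertex 4.412 -0.183 -1.839
vertex 3.072 -0.299 -2.795
endloop
endfacet
facet normal -0.557 0.388 0.734
outer loop
vertex 2.51 0.093 -2.054
vertex 4.128 1.679 -1.665
vertex 2.788 1.563 -2.621
endloop
endfacet
facet normal -0.173 -0.919 0.355
outer loop
vertex 3.85 0.209 -1.098
vertex 2.51 0.093 -2.054
vertex 4.412 -0.183 -1.839
endloop
endfacet
facet normal -0.557 0.388 0.734
outer loop
vertex 3.85 0.209 -1.098
vertex 4.128 1.679 -1.665
vertex 2.51 0.093 -2.054
endloop
endfacet
facet normal 0.173 0.919 -0.355
outer loop
vertex 2.788 1.563 -2.621
vertex 4.128 1.679 -1.665
vertex 3.35 1.171 -3.362
endloop
endfacet
facet normal 0.557 -0.388 -0.734
outer loop
vertex 4.69 1.287 -2.406
vertex 4.412 -0.183 -1.839
vertex 3.35 1.171 -3.362
endloop
endfacet
facet normal 0.173 0.919 -0.355
outer loop
vertex 3.35 1.171 -3.362
vertex 4.128 1.679 -1.665
vertex 4.69 1.287 -2.406
endloop
endfacet
facet normal 0.812 0.070 0.579
outer loop
vertex 4.69 1.287 -2.406
vertex 3.85 0.209 -1.098
vertex 4.412 -0.183 -1.839
endloop
endfacet
facet normal 0.812 0.070 0.579
outer loop
vertex 4.128 1.679 -1.665
vertex 3.85 0.209 -1.098
vertex 4.69 1.287 -2.406
endloop
endfacet

endsolid
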